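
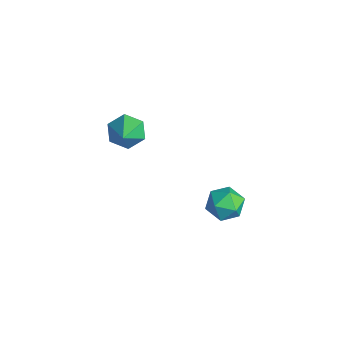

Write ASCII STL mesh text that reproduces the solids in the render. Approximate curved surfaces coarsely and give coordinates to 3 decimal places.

solid 
facet normal -0.722 0.365 -0.588
outer loop
vertex -3.241 -1.772 -3.05
vertex -3.882 -2.526 -2.731
vertex -3.845 -1.623 -2.217
endloop
endfacet
facet normal 0.629 0.704 0.330
outer loop
vertex -3.241 -1.772 -3.05
vertex -3.845 -1.623 -2.217
vertex -2.358 -3.294 -1.489
endloop
endfacet
facet normal -0.722 0.365 -0.588
outer loop
vertex -3.845 -1.623 -2.217
vertex -3.882 -2.526 -2.731
vertex -4.486 -2.377 -1.898
endloop
endfacet
facet normal -0.007 0.394 0.919
outer loop
vertex -3.845 -1.623 -2.217
vertex -4.486 -2.377 -1.898
vertex -2.358 -3.294 -1.489
endloop
endfacet
facet normal -0.722 0.363 -0.589
outer loop
vertex -4.486 -2.377 -1.898
vertex -3.882 -2.526 -2.731
vertex -4.522 -3.281 -2.412
endloop
endfacet
facet normal -0.352 -0.452 0.820
outer loop
vertex -4.486 -2.377 -1.898
vertex -4.522 -3.281 -2.412
vertex -2.358 -3.294 -1.489
endloop
endfacet
facet normal -0.722 0.363 -0.589
outer loop
vertex -4.522 -3.281 -2.412
vertex -3.882 -2.526 -2.731
vertex -3.918 -3.43 -3.245
endloop
endfacet
facet normal -0.062 -0.989 0.132
outer loop
vertex -4.522 -3.281 -2.412
vertex -3.918 -3.43 -3.245
vertex -2.358 -3.294 -1.489
endloop
endfacet
facet normal -0.722 0.364 -0.589
outer loop
vertex -3.918 -3.43 -3.245
vertex -3.882 -2.526 -2.731
vertex -3.277 -2.675 -3.564
endloop
endfacet
facet normal 0.574 -0.680 -0.457
outer loop
vertex -3.918 -3.43 -3.245
vertex -3.277 -2.675 -3.564
vertex -2.358 -3.294 -1.489
endloop
endfacet
facet normal -0.721 0.364 -0.589
outer loop
vertex -3.277 -2.675 -3.564
vertex -3.882 -2.526 -2.731
vertex -3.241 -1.772 -3.05
endloop
endfacet
facet normal 0.919 0.167 -0.357
outer loop
vertex -3.277 -2.675 -3.564
vertex -3.241 -1.772 -3.05
vertex -2.358 -3.294 -1.489
endloop
endfacet
facet normal -0.859 0.474 -0.196
outer loop
vertex 2.395 0.652 -3.665
vertex 1.86 -0.227 -3.447
vertex 2.068 0.465 -2.683
endloop
endfacet
facet normal -0.368 0.928 0.054
outer loop
vertex 2.395 0.652 -3.665
vertex 2.068 0.465 -2.683
vertex 3.03 0.856 -2.852
endloop
endfacet
facet normal 0.197 0.903 -0.381
outer loop
vertex 2.395 0.652 -3.665
vertex 3.03 0.856 -2.852
vertex 3.416 0.406 -3.72
endloop
endfacet
facet normal 0.056 0.434 -0.899
outer loop
vertex 2.395 0.652 -3.665
vertex 3.416 0.406 -3.72
vertex 2.693 -0.263 -4.088
endloop
endfacet
facet normal -0.597 0.168 -0.785
outer loop
vertex 2.395 0.652 -3.665
vertex 2.693 -0.263 -4.088
vertex 1.86 -0.227 -3.447
endloop
endfacet
facet normal -0.161 0.698 0.698
outer loop
vertex 3.03 0.856 -2.852
vertex 2.068 0.465 -2.683
vertex 2.887 0.103 -2.132
endloop
endfacet
facet normal -0.955 -0.037 0.293
outer loop
vertex 2.068 0.465 -2.683
vertex 1.86 -0.227 -3.447
vertex 2.164 -0.566 -2.5
endloop
endfacet
facet normal -0.531 -0.531 -0.660
outer loop
vertex 1.86 -0.227 -3.447
vertex 2.693 -0.263 -4.088
vertex 2.55 -1.016 -3.368
endloop
endfacet
facet normal 0.524 -0.101 -0.846
outer loop
vertex 2.693 -0.263 -4.088
vertex 3.416 0.406 -3.72
vertex 3.512 -0.625 -3.537
endloop
endfacet
facet normal 0.753 0.658 -0.006
outer loop
vertex 3.416 0.406 -3.72
vertex 3.03 0.856 -2.852
vertex 3.72 0.067 -2.773
endloop
endfacet
facet normal -0.056 -0.434 0.899
outer loop
vertex 3.185 -0.812 -2.555
vertex 2.887 0.103 -2.132
vertex 2.164 -0.566 -2.5
endloop
endfacet
facet normal -0.197 -0.903 0.381
outer loop
vertex 3.185 -0.812 -2.555
vertex 2.164 -0.566 -2.5
vertex 2.55 -1.016 -3.368
endloop
endfacet
facet normal 0.368 -0.928 -0.054
outer loop
vertex 3.185 -0.812 -2.555
vertex 2.55 -1.016 -3.368
vertex 3.512 -0.625 -3.537
endloop
endfacet
facet normal 0.859 -0.474 0.196
outer loop
vertex 3.185 -0.812 -2.555
vertex 3.512 -0.625 -3.537
vertex 3.72 0.067 -2.773
endloop
endfacet
facet normal 0.597 -0.168 0.785
outer loop
vertex 3.185 -0.812 -2.555
vertex 3.72 0.067 -2.773
vertex 2.887 0.103 -2.132
endloop
endfacet
facet normal -0.524 0.101 0.846
outer loop
vertex 2.164 -0.566 -2.5
vertex 2.887 0.103 -2.132
vertex 2.068 0.465 -2.683
endloop
endfacet
facet normal -0.753 -0.658 0.006
outer loop
vertex 2.55 -1.016 -3.368
vertex 2.164 -0.566 -2.5
vertex 1.86 -0.227 -3.447
endloop
endfacet
facet normal 0.161 -0.698 -0.698
outer loop
vertex 3.512 -0.625 -3.537
vertex 2.55 -1.016 -3.368
vertex 2.693 -0.263 -4.088
endloop
endfacet
facet normal 0.955 0.037 -0.293
outer loop
vertex 3.72 0.067 -2.773
vertex 3.512 -0.625 -3.537
vertex 3.416 0.406 -3.72
endloop
endfacet
facet normal 0.531 0.531 0.660
outer loop
vertex 2.887 0.103 -2.132
vertex 3.72 0.067 -2.773
vertex 3.03 0.856 -2.852
endloop
endfacet

endsolid


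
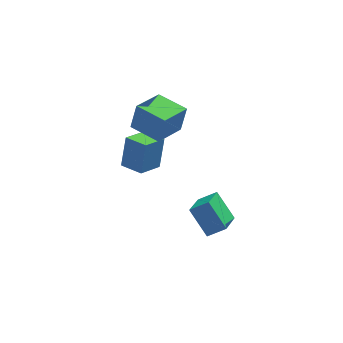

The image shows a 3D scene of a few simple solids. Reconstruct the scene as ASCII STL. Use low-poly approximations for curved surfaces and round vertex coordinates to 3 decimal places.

solid 
facet normal -0.436 0.543 0.718
outer loop
vertex -0.256 -3.49 2.118
vertex 0.677 -3.576 2.75
vertex 0.335 -2.11 1.434
endloop
endfacet
facet normal -0.826 0.076 -0.559
outer loop
vertex 1.103 -3.064 0.17
vertex -0.256 -3.49 2.118
vertex 0.335 -2.11 1.434
endloop
endfacet
facet normal -0.437 0.542 0.718
outer loop
vertex 0.335 -2.11 1.434
vertex 0.677 -3.576 2.75
vertex 1.267 -2.195 2.066
endloop
endfacet
facet normal 0.357 0.837 -0.415
outer loop
vertex 1.267 -2.195 2.066
vertex 1.103 -3.064 0.17
vertex 0.335 -2.11 1.434
endloop
endfacet
facet normal -0.358 -0.837 0.414
outer loop
vertex -0.256 -3.49 2.118
vertex 1.445 -4.53 1.486
vertex 0.677 -3.576 2.75
endloop
endfacet
facet normal -0.825 0.076 -0.559
outer loop
vertex 0.513 -4.445 0.854
vertex -0.256 -3.49 2.118
vertex 1.103 -3.064 0.17
endloop
endfacet
facet normal -0.358 -0.837 0.415
outer loop
vertex 0.513 -4.445 0.854
vertex 1.445 -4.53 1.486
vertex -0.256 -3.49 2.118
endloop
endfacet
facet normal 0.826 -0.076 0.559
outer loop
vertex 0.677 -3.576 2.75
vertex 1.445 -4.53 1.486
vertex 1.267 -2.195 2.066
endloop
endfacet
facet normal 0.358 0.837 -0.414
outer loop
vertex 2.036 -3.15 0.802
vertex 1.103 -3.064 0.17
vertex 1.267 -2.195 2.066
endloop
endfacet
facet normal 0.825 -0.076 0.560
outer loop
vertex 1.267 -2.195 2.066
vertex 1.445 -4.53 1.486
vertex 2.036 -3.15 0.802
endloop
endfacet
facet normal 0.436 -0.542 -0.718
outer loop
vertex 2.036 -3.15 0.802
vertex 0.513 -4.445 0.854
vertex 1.103 -3.064 0.17
endloop
endfacet
facet normal 0.437 -0.543 -0.717
outer loop
vertex 1.445 -4.53 1.486
vertex 0.513 -4.445 0.854
vertex 2.036 -3.15 0.802
endloop
endfacet
facet normal -0.684 -0.636 0.357
outer loop
vertex -1.916 1.644 2.394
vertex -2.867 2.575 2.231
vertex -2.233 1.018 0.672
endloop
endfacet
facet normal 0.709 -0.694 0.122
outer loop
vertex -1.193 1.985 0.129
vertex -1.916 1.644 2.394
vertex -2.233 1.018 0.672
endloop
endfacet
facet normal -0.685 -0.636 0.357
outer loop
vertex -2.233 1.018 0.672
vertex -2.867 2.575 2.231
vertex -3.183 1.949 0.508
endloop
endfacet
facet normal -0.170 -0.337 -0.926
outer loop
vertex -3.183 1.949 0.508
vertex -1.193 1.985 0.129
vertex -2.233 1.018 0.672
endloop
endfacet
facet normal 0.171 0.336 0.926
outer loop
vertex -1.916 1.644 2.394
vertex -1.827 3.542 1.688
vertex -2.867 2.575 2.231
endloop
endfacet
facet normal 0.710 -0.694 0.122
outer loop
vertex -0.877 2.611 1.852
vertex -1.916 1.644 2.394
vertex -1.193 1.985 0.129
endloop
endfacet
facet normal 0.170 0.337 0.926
outer loop
vertex -0.877 2.611 1.852
vertex -1.827 3.542 1.688
vertex -1.916 1.644 2.394
endloop
endfacet
facet normal -0.709 0.694 -0.122
outer loop
vertex -2.867 2.575 2.231
vertex -1.827 3.542 1.688
vertex -3.183 1.949 0.508
endloop
endfacet
facet normal -0.170 -0.336 -0.926
outer loop
vertex -2.144 2.916 -0.034
vertex -1.193 1.985 0.129
vertex -3.183 1.949 0.508
endloop
endfacet
facet normal -0.710 0.694 -0.122
outer loop
vertex -3.183 1.949 0.508
vertex -1.827 3.542 1.688
vertex -2.144 2.916 -0.034
endloop
endfacet
facet normal 0.684 0.636 -0.357
outer loop
vertex -2.144 2.916 -0.034
vertex -0.877 2.611 1.852
vertex -1.193 1.985 0.129
endloop
endfacet
facet normal 0.685 0.636 -0.357
outer loop
vertex -1.827 3.542 1.688
vertex -0.877 2.611 1.852
vertex -2.144 2.916 -0.034
endloop
endfacet
facet normal -0.718 0.692 0.068
outer loop
vertex -2.295 2.531 4.892
vertex -1.024 3.895 4.433
vertex -2.631 2.332 3.371
endloop
endfacet
facet normal -0.662 -0.710 0.239
outer loop
vertex -1.316 1.065 3.247
vertex -2.295 2.531 4.892
vertex -2.631 2.332 3.371
endloop
endfacet
facet normal -0.718 0.692 0.068
outer loop
vertex -2.631 2.332 3.371
vertex -1.024 3.895 4.433
vertex -1.36 3.696 2.912
endloop
endfacet
facet normal -0.214 -0.127 -0.969
outer loop
vertex -1.36 3.696 2.912
vertex -1.316 1.065 3.247
vertex -2.631 2.332 3.371
endloop
endfacet
facet normal 0.214 0.127 0.969
outer loop
vertex -2.295 2.531 4.892
vertex 0.291 2.628 4.309
vertex -1.024 3.895 4.433
endloop
endfacet
facet normal -0.662 -0.710 0.239
outer loop
vertex -0.98 1.264 4.768
vertex -2.295 2.531 4.892
vertex -1.316 1.065 3.247
endloop
endfacet
facet normal 0.214 0.127 0.969
outer loop
vertex -0.98 1.264 4.768
vertex 0.291 2.628 4.309
vertex -2.295 2.531 4.892
endloop
endfacet
facet normal 0.662 0.710 -0.239
outer loop
vertex -1.024 3.895 4.433
vertex 0.291 2.628 4.309
vertex -1.36 3.696 2.912
endloop
endfacet
facet normal -0.214 -0.127 -0.969
outer loop
vertex -0.045 2.429 2.788
vertex -1.316 1.065 3.247
vertex -1.36 3.696 2.912
endloop
endfacet
facet normal 0.662 0.710 -0.239
outer loop
vertex -1.36 3.696 2.912
vertex 0.291 2.628 4.309
vertex -0.045 2.429 2.788
endloop
endfacet
facet normal 0.718 -0.692 -0.068
outer loop
vertex -0.045 2.429 2.788
vertex -0.98 1.264 4.768
vertex -1.316 1.065 3.247
endloop
endfacet
facet normal 0.718 -0.692 -0.068
outer loop
vertex 0.291 2.628 4.309
vertex -0.98 1.264 4.768
vertex -0.045 2.429 2.788
endloop
endfacet

endsolid


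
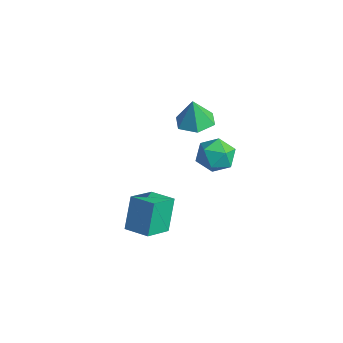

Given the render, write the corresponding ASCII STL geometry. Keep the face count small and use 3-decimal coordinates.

solid 
facet normal 0.068 0.070 -0.995
outer loop
vertex 0.845 1.376 -1.022
vertex -0.04 1.882 -1.047
vertex 0.837 2.393 -0.951
endloop
endfacet
facet normal 0.822 -0.033 0.568
outer loop
vertex 0.845 1.376 -1.022
vertex 0.837 2.393 -0.951
vertex -0.14 1.778 0.427
endloop
endfacet
facet normal 0.068 0.070 -0.995
outer loop
vertex 0.837 2.393 -0.951
vertex -0.04 1.882 -1.047
vertex -0.048 2.899 -0.976
endloop
endfacet
facet normal 0.388 0.708 0.591
outer loop
vertex 0.837 2.393 -0.951
vertex -0.048 2.899 -0.976
vertex -0.14 1.778 0.427
endloop
endfacet
facet normal 0.067 0.070 -0.995
outer loop
vertex -0.048 2.899 -0.976
vertex -0.04 1.882 -1.047
vertex -0.926 2.387 -1.071
endloop
endfacet
facet normal -0.469 0.705 0.532
outer loop
vertex -0.048 2.899 -0.976
vertex -0.926 2.387 -1.071
vertex -0.14 1.778 0.427
endloop
endfacet
facet normal 0.067 0.070 -0.995
outer loop
vertex -0.926 2.387 -1.071
vertex -0.04 1.882 -1.047
vertex -0.917 1.37 -1.142
endloop
endfacet
facet normal -0.891 -0.039 0.452
outer loop
vertex -0.926 2.387 -1.071
vertex -0.917 1.37 -1.142
vertex -0.14 1.778 0.427
endloop
endfacet
facet normal 0.068 0.069 -0.995
outer loop
vertex -0.917 1.37 -1.142
vertex -0.04 1.882 -1.047
vertex -0.032 0.864 -1.117
endloop
endfacet
facet normal -0.457 -0.779 0.429
outer loop
vertex -0.917 1.37 -1.142
vertex -0.032 0.864 -1.117
vertex -0.14 1.778 0.427
endloop
endfacet
facet normal 0.068 0.069 -0.995
outer loop
vertex -0.032 0.864 -1.117
vertex -0.04 1.882 -1.047
vertex 0.845 1.376 -1.022
endloop
endfacet
facet normal 0.400 -0.776 0.487
outer loop
vertex -0.032 0.864 -1.117
vertex 0.845 1.376 -1.022
vertex -0.14 1.778 0.427
endloop
endfacet
facet normal -0.930 -0.337 -0.149
outer loop
vertex 2.83 -3.761 -1.579
vertex 2.441 -2.365 -2.303
vertex 3.341 -4.456 -3.193
endloop
endfacet
facet normal 0.240 -0.862 0.447
outer loop
vertex 4.559 -4.015 -2.997
vertex 2.83 -3.761 -1.579
vertex 3.341 -4.456 -3.193
endloop
endfacet
facet normal -0.930 -0.337 -0.149
outer loop
vertex 3.341 -4.456 -3.193
vertex 2.441 -2.365 -2.303
vertex 2.952 -3.06 -3.917
endloop
endfacet
facet normal 0.279 -0.380 -0.882
outer loop
vertex 2.952 -3.06 -3.917
vertex 4.559 -4.015 -2.997
vertex 3.341 -4.456 -3.193
endloop
endfacet
facet normal -0.279 0.380 0.882
outer loop
vertex 2.83 -3.761 -1.579
vertex 3.659 -1.924 -2.107
vertex 2.441 -2.365 -2.303
endloop
endfacet
facet normal 0.240 -0.862 0.447
outer loop
vertex 4.048 -3.32 -1.383
vertex 2.83 -3.761 -1.579
vertex 4.559 -4.015 -2.997
endloop
endfacet
facet normal -0.279 0.380 0.882
outer loop
vertex 4.048 -3.32 -1.383
vertex 3.659 -1.924 -2.107
vertex 2.83 -3.761 -1.579
endloop
endfacet
facet normal -0.240 0.862 -0.447
outer loop
vertex 2.441 -2.365 -2.303
vertex 3.659 -1.924 -2.107
vertex 2.952 -3.06 -3.917
endloop
endfacet
facet normal 0.279 -0.380 -0.882
outer loop
vertex 4.17 -2.619 -3.721
vertex 4.559 -4.015 -2.997
vertex 2.952 -3.06 -3.917
endloop
endfacet
facet normal -0.240 0.862 -0.447
outer loop
vertex 2.952 -3.06 -3.917
vertex 3.659 -1.924 -2.107
vertex 4.17 -2.619 -3.721
endloop
endfacet
facet normal 0.930 0.337 0.149
outer loop
vertex 4.17 -2.619 -3.721
vertex 4.048 -3.32 -1.383
vertex 4.559 -4.015 -2.997
endloop
endfacet
facet normal 0.930 0.337 0.149
outer loop
vertex 3.659 -1.924 -2.107
vertex 4.048 -3.32 -1.383
vertex 4.17 -2.619 -3.721
endloop
endfacet
facet normal 0.362 0.544 0.757
outer loop
vertex 1.222 3.358 -3.045
vertex 0.637 2.785 -2.353
vertex 1.632 2.471 -2.603
endloop
endfacet
facet normal 0.837 0.499 0.225
outer loop
vertex 1.222 3.358 -3.045
vertex 1.632 2.471 -2.603
vertex 1.791 2.674 -3.644
endloop
endfacet
facet normal 0.534 0.763 -0.364
outer loop
vertex 1.222 3.358 -3.045
vertex 1.791 2.674 -3.644
vertex 0.895 3.113 -4.037
endloop
endfacet
facet normal -0.128 0.972 -0.198
outer loop
vertex 1.222 3.358 -3.045
vertex 0.895 3.113 -4.037
vertex 0.182 3.182 -3.239
endloop
endfacet
facet normal -0.234 0.837 0.495
outer loop
vertex 1.222 3.358 -3.045
vertex 0.182 3.182 -3.239
vertex 0.637 2.785 -2.353
endloop
endfacet
facet normal 0.975 -0.192 0.111
outer loop
vertex 1.791 2.674 -3.644
vertex 1.632 2.471 -2.603
vertex 1.558 1.678 -3.321
endloop
endfacet
facet normal 0.207 -0.118 0.971
outer loop
vertex 1.632 2.471 -2.603
vertex 0.637 2.785 -2.353
vertex 0.845 1.747 -2.523
endloop
endfacet
facet normal -0.757 0.355 0.548
outer loop
vertex 0.637 2.785 -2.353
vertex 0.182 3.182 -3.239
vertex -0.051 2.186 -2.916
endloop
endfacet
facet normal -0.586 0.573 -0.573
outer loop
vertex 0.182 3.182 -3.239
vertex 0.895 3.113 -4.037
vertex 0.108 2.389 -3.957
endloop
endfacet
facet normal 0.485 0.235 -0.842
outer loop
vertex 0.895 3.113 -4.037
vertex 1.791 2.674 -3.644
vertex 1.103 2.075 -4.207
endloop
endfacet
facet normal 0.128 -0.972 0.198
outer loop
vertex 0.518 1.502 -3.515
vertex 1.558 1.678 -3.321
vertex 0.845 1.747 -2.523
endloop
endfacet
facet normal -0.534 -0.763 0.364
outer loop
vertex 0.518 1.502 -3.515
vertex 0.845 1.747 -2.523
vertex -0.051 2.186 -2.916
endloop
endfacet
facet normal -0.837 -0.499 -0.225
outer loop
vertex 0.518 1.502 -3.515
vertex -0.051 2.186 -2.916
vertex 0.108 2.389 -3.957
endloop
endfacet
facet normal -0.362 -0.544 -0.757
outer loop
vertex 0.518 1.502 -3.515
vertex 0.108 2.389 -3.957
vertex 1.103 2.075 -4.207
endloop
endfacet
facet normal 0.234 -0.837 -0.495
outer loop
vertex 0.518 1.502 -3.515
vertex 1.103 2.075 -4.207
vertex 1.558 1.678 -3.321
endloop
endfacet
facet normal 0.586 -0.573 0.573
outer loop
vertex 0.845 1.747 -2.523
vertex 1.558 1.678 -3.321
vertex 1.632 2.471 -2.603
endloop
endfacet
facet normal -0.485 -0.235 0.842
outer loop
vertex -0.051 2.186 -2.916
vertex 0.845 1.747 -2.523
vertex 0.637 2.785 -2.353
endloop
endfacet
facet normal -0.975 0.192 -0.111
outer loop
vertex 0.108 2.389 -3.957
vertex -0.051 2.186 -2.916
vertex 0.182 3.182 -3.239
endloop
endfacet
facet normal -0.207 0.118 -0.971
outer loop
vertex 1.103 2.075 -4.207
vertex 0.108 2.389 -3.957
vertex 0.895 3.113 -4.037
endloop
endfacet
facet normal 0.757 -0.355 -0.548
outer loop
vertex 1.558 1.678 -3.321
vertex 1.103 2.075 -4.207
vertex 1.791 2.674 -3.644
endloop
endfacet

endsolid


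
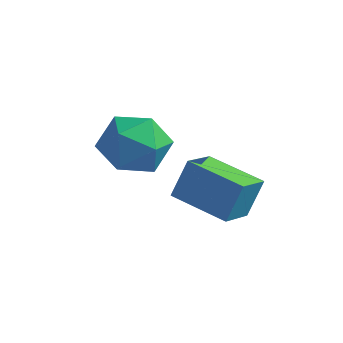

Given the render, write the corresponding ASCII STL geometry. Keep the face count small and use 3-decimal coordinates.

solid 
facet normal -0.984 0.077 0.158
outer loop
vertex 1.902 -1.215 2.322
vertex 1.912 -0.022 1.806
vertex 1.667 -1.736 1.11
endloop
endfacet
facet normal -0.007 -0.918 0.396
outer loop
vertex 3.508 -1.878 0.814
vertex 1.902 -1.215 2.322
vertex 1.667 -1.736 1.11
endloop
endfacet
facet normal -0.984 0.077 0.158
outer loop
vertex 1.667 -1.736 1.11
vertex 1.912 -0.022 1.806
vertex 1.677 -0.543 0.595
endloop
endfacet
facet normal -0.175 -0.389 -0.904
outer loop
vertex 1.677 -0.543 0.595
vertex 3.508 -1.878 0.814
vertex 1.667 -1.736 1.11
endloop
endfacet
facet normal 0.175 0.390 0.904
outer loop
vertex 1.902 -1.215 2.322
vertex 3.753 -0.164 1.51
vertex 1.912 -0.022 1.806
endloop
endfacet
facet normal -0.007 -0.918 0.396
outer loop
vertex 3.743 -1.357 2.025
vertex 1.902 -1.215 2.322
vertex 3.508 -1.878 0.814
endloop
endfacet
facet normal 0.176 0.389 0.904
outer loop
vertex 3.743 -1.357 2.025
vertex 3.753 -0.164 1.51
vertex 1.902 -1.215 2.322
endloop
endfacet
facet normal 0.007 0.918 -0.396
outer loop
vertex 1.912 -0.022 1.806
vertex 3.753 -0.164 1.51
vertex 1.677 -0.543 0.595
endloop
endfacet
facet normal -0.176 -0.390 -0.904
outer loop
vertex 3.518 -0.685 0.298
vertex 3.508 -1.878 0.814
vertex 1.677 -0.543 0.595
endloop
endfacet
facet normal 0.007 0.918 -0.396
outer loop
vertex 1.677 -0.543 0.595
vertex 3.753 -0.164 1.51
vertex 3.518 -0.685 0.298
endloop
endfacet
facet normal 0.984 -0.077 -0.158
outer loop
vertex 3.518 -0.685 0.298
vertex 3.743 -1.357 2.025
vertex 3.508 -1.878 0.814
endloop
endfacet
facet normal 0.984 -0.076 -0.158
outer loop
vertex 3.753 -0.164 1.51
vertex 3.743 -1.357 2.025
vertex 3.518 -0.685 0.298
endloop
endfacet
facet normal -0.733 0.632 0.254
outer loop
vertex -0.944 -0.587 1.883
vertex -0.749 -0.819 3.022
vertex -0.173 0.062 2.493
endloop
endfacet
facet normal -0.421 0.834 -0.355
outer loop
vertex -0.944 -0.587 1.883
vertex -0.173 0.062 2.493
vertex 0.082 -0.277 1.395
endloop
endfacet
facet normal -0.482 0.299 -0.823
outer loop
vertex -0.944 -0.587 1.883
vertex 0.082 -0.277 1.395
vertex -0.337 -1.367 1.244
endloop
endfacet
facet normal -0.832 -0.235 -0.503
outer loop
vertex -0.944 -0.587 1.883
vertex -0.337 -1.367 1.244
vertex -0.851 -1.702 2.249
endloop
endfacet
facet normal -0.986 -0.029 0.163
outer loop
vertex -0.944 -0.587 1.883
vertex -0.851 -1.702 2.249
vertex -0.749 -0.819 3.022
endloop
endfacet
facet normal 0.273 0.935 -0.225
outer loop
vertex 0.082 -0.277 1.395
vertex -0.173 0.062 2.493
vertex 0.911 -0.318 2.231
endloop
endfacet
facet normal -0.230 0.607 0.761
outer loop
vertex -0.173 0.062 2.493
vertex -0.749 -0.819 3.022
vertex 0.397 -0.653 3.236
endloop
endfacet
facet normal -0.641 -0.462 0.613
outer loop
vertex -0.749 -0.819 3.022
vertex -0.851 -1.702 2.249
vertex -0.022 -1.743 3.085
endloop
endfacet
facet normal -0.391 -0.795 -0.465
outer loop
vertex -0.851 -1.702 2.249
vertex -0.337 -1.367 1.244
vertex 0.233 -2.082 1.987
endloop
endfacet
facet normal 0.173 0.069 -0.982
outer loop
vertex -0.337 -1.367 1.244
vertex 0.082 -0.277 1.395
vertex 0.809 -1.201 1.458
endloop
endfacet
facet normal 0.832 0.235 0.503
outer loop
vertex 1.004 -1.433 2.597
vertex 0.911 -0.318 2.231
vertex 0.397 -0.653 3.236
endloop
endfacet
facet normal 0.482 -0.299 0.823
outer loop
vertex 1.004 -1.433 2.597
vertex 0.397 -0.653 3.236
vertex -0.022 -1.743 3.085
endloop
endfacet
facet normal 0.421 -0.834 0.355
outer loop
vertex 1.004 -1.433 2.597
vertex -0.022 -1.743 3.085
vertex 0.233 -2.082 1.987
endloop
endfacet
facet normal 0.733 -0.632 -0.254
outer loop
vertex 1.004 -1.433 2.597
vertex 0.233 -2.082 1.987
vertex 0.809 -1.201 1.458
endloop
endfacet
facet normal 0.986 0.029 -0.163
outer loop
vertex 1.004 -1.433 2.597
vertex 0.809 -1.201 1.458
vertex 0.911 -0.318 2.231
endloop
endfacet
facet normal 0.391 0.795 0.465
outer loop
vertex 0.397 -0.653 3.236
vertex 0.911 -0.318 2.231
vertex -0.173 0.062 2.493
endloop
endfacet
facet normal -0.173 -0.069 0.982
outer loop
vertex -0.022 -1.743 3.085
vertex 0.397 -0.653 3.236
vertex -0.749 -0.819 3.022
endloop
endfacet
facet normal -0.273 -0.935 0.225
outer loop
vertex 0.233 -2.082 1.987
vertex -0.022 -1.743 3.085
vertex -0.851 -1.702 2.249
endloop
endfacet
facet normal 0.230 -0.607 -0.761
outer loop
vertex 0.809 -1.201 1.458
vertex 0.233 -2.082 1.987
vertex -0.337 -1.367 1.244
endloop
endfacet
facet normal 0.641 0.462 -0.613
outer loop
vertex 0.911 -0.318 2.231
vertex 0.809 -1.201 1.458
vertex 0.082 -0.277 1.395
endloop
endfacet

endsolid


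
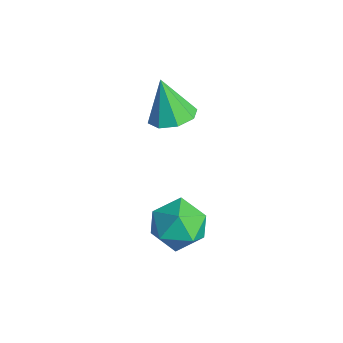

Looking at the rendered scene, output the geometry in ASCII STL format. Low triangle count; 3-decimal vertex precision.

solid 
facet normal 0.081 0.414 0.907
outer loop
vertex 2.069 2.817 -2.251
vertex 1.004 2.318 -1.928
vertex 2.043 1.708 -1.743
endloop
endfacet
facet normal 0.725 0.273 0.632
outer loop
vertex 2.069 2.817 -2.251
vertex 2.043 1.708 -1.743
vertex 2.783 1.93 -2.687
endloop
endfacet
facet normal 0.782 0.623 0.013
outer loop
vertex 2.069 2.817 -2.251
vertex 2.783 1.93 -2.687
vertex 2.201 2.677 -3.455
endloop
endfacet
facet normal 0.173 0.980 -0.095
outer loop
vertex 2.069 2.817 -2.251
vertex 2.201 2.677 -3.455
vertex 1.101 2.917 -2.986
endloop
endfacet
facet normal -0.260 0.850 0.458
outer loop
vertex 2.069 2.817 -2.251
vertex 1.101 2.917 -2.986
vertex 1.004 2.318 -1.928
endloop
endfacet
facet normal 0.758 -0.427 0.494
outer loop
vertex 2.783 1.93 -2.687
vertex 2.043 1.708 -1.743
vertex 2.159 0.883 -2.634
endloop
endfacet
facet normal -0.284 -0.199 0.938
outer loop
vertex 2.043 1.708 -1.743
vertex 1.004 2.318 -1.928
vertex 1.059 1.123 -2.165
endloop
endfacet
facet normal -0.835 0.508 0.211
outer loop
vertex 1.004 2.318 -1.928
vertex 1.101 2.917 -2.986
vertex 0.477 1.87 -2.933
endloop
endfacet
facet normal -0.134 0.718 -0.683
outer loop
vertex 1.101 2.917 -2.986
vertex 2.201 2.677 -3.455
vertex 1.217 2.092 -3.877
endloop
endfacet
facet normal 0.850 0.140 -0.508
outer loop
vertex 2.201 2.677 -3.455
vertex 2.783 1.93 -2.687
vertex 2.256 1.482 -3.692
endloop
endfacet
facet normal -0.173 -0.980 0.095
outer loop
vertex 1.191 0.983 -3.369
vertex 2.159 0.883 -2.634
vertex 1.059 1.123 -2.165
endloop
endfacet
facet normal -0.782 -0.623 -0.013
outer loop
vertex 1.191 0.983 -3.369
vertex 1.059 1.123 -2.165
vertex 0.477 1.87 -2.933
endloop
endfacet
facet normal -0.725 -0.273 -0.632
outer loop
vertex 1.191 0.983 -3.369
vertex 0.477 1.87 -2.933
vertex 1.217 2.092 -3.877
endloop
endfacet
facet normal -0.081 -0.414 -0.907
outer loop
vertex 1.191 0.983 -3.369
vertex 1.217 2.092 -3.877
vertex 2.256 1.482 -3.692
endloop
endfacet
facet normal 0.260 -0.850 -0.458
outer loop
vertex 1.191 0.983 -3.369
vertex 2.256 1.482 -3.692
vertex 2.159 0.883 -2.634
endloop
endfacet
facet normal 0.134 -0.718 0.683
outer loop
vertex 1.059 1.123 -2.165
vertex 2.159 0.883 -2.634
vertex 2.043 1.708 -1.743
endloop
endfacet
facet normal -0.850 -0.140 0.508
outer loop
vertex 0.477 1.87 -2.933
vertex 1.059 1.123 -2.165
vertex 1.004 2.318 -1.928
endloop
endfacet
facet normal -0.758 0.427 -0.494
outer loop
vertex 1.217 2.092 -3.877
vertex 0.477 1.87 -2.933
vertex 1.101 2.917 -2.986
endloop
endfacet
facet normal 0.284 0.199 -0.938
outer loop
vertex 2.256 1.482 -3.692
vertex 1.217 2.092 -3.877
vertex 2.201 2.677 -3.455
endloop
endfacet
facet normal 0.835 -0.508 -0.211
outer loop
vertex 2.159 0.883 -2.634
vertex 2.256 1.482 -3.692
vertex 2.783 1.93 -2.687
endloop
endfacet
facet normal 0.349 0.094 -0.932
outer loop
vertex -0.467 2.906 0.862
vertex -1.36 3.118 0.549
vertex -0.609 3.634 0.882
endloop
endfacet
facet normal 0.679 0.113 0.725
outer loop
vertex -0.467 2.906 0.862
vertex -0.609 3.634 0.882
vertex -2.02 2.942 2.311
endloop
endfacet
facet normal 0.349 0.094 -0.932
outer loop
vertex -0.609 3.634 0.882
vertex -1.36 3.118 0.549
vertex -1.191 4.06 0.707
endloop
endfacet
facet normal 0.314 0.695 0.647
outer loop
vertex -0.609 3.634 0.882
vertex -1.191 4.06 0.707
vertex -2.02 2.942 2.311
endloop
endfacet
facet normal 0.350 0.094 -0.932
outer loop
vertex -1.191 4.06 0.707
vertex -1.36 3.118 0.549
vertex -1.872 3.935 0.439
endloop
endfacet
facet normal -0.322 0.847 0.424
outer loop
vertex -1.191 4.06 0.707
vertex -1.872 3.935 0.439
vertex -2.02 2.942 2.311
endloop
endfacet
facet normal 0.349 0.093 -0.932
outer loop
vertex -1.872 3.935 0.439
vertex -1.36 3.118 0.549
vertex -2.253 3.331 0.236
endloop
endfacet
facet normal -0.858 0.479 0.186
outer loop
vertex -1.872 3.935 0.439
vertex -2.253 3.331 0.236
vertex -2.02 2.942 2.311
endloop
endfacet
facet normal 0.349 0.094 -0.932
outer loop
vertex -2.253 3.331 0.236
vertex -1.36 3.118 0.549
vertex -2.111 2.603 0.216
endloop
endfacet
facet normal -0.978 -0.193 0.074
outer loop
vertex -2.253 3.331 0.236
vertex -2.111 2.603 0.216
vertex -2.02 2.942 2.311
endloop
endfacet
facet normal 0.349 0.094 -0.932
outer loop
vertex -2.111 2.603 0.216
vertex -1.36 3.118 0.549
vertex -1.529 2.177 0.391
endloop
endfacet
facet normal -0.613 -0.775 0.152
outer loop
vertex -2.111 2.603 0.216
vertex -1.529 2.177 0.391
vertex -2.02 2.942 2.311
endloop
endfacet
facet normal 0.350 0.094 -0.932
outer loop
vertex -1.529 2.177 0.391
vertex -1.36 3.118 0.549
vertex -0.848 2.302 0.659
endloop
endfacet
facet normal 0.023 -0.927 0.375
outer loop
vertex -1.529 2.177 0.391
vertex -0.848 2.302 0.659
vertex -2.02 2.942 2.311
endloop
endfacet
facet normal 0.349 0.093 -0.932
outer loop
vertex -0.848 2.302 0.659
vertex -1.36 3.118 0.549
vertex -0.467 2.906 0.862
endloop
endfacet
facet normal 0.559 -0.559 0.613
outer loop
vertex -0.848 2.302 0.659
vertex -0.467 2.906 0.862
vertex -2.02 2.942 2.311
endloop
endfacet

endsolid


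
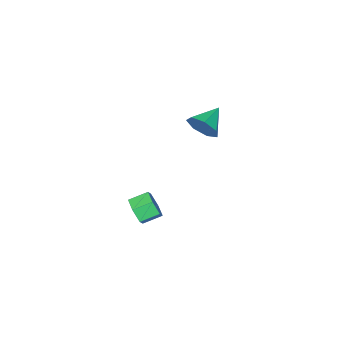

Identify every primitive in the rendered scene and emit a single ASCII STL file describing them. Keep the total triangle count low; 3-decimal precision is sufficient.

solid 
facet normal 0.911 0.158 -0.381
outer loop
vertex 0.403 1.741 3.827
vertex 0.135 1.314 3.01
vertex 0.074 2.242 3.248
endloop
endfacet
facet normal -0.334 0.610 0.718
outer loop
vertex 0.403 1.741 3.827
vertex 0.074 2.242 3.248
vertex -1.295 1.066 3.61
endloop
endfacet
facet normal 0.911 0.158 -0.381
outer loop
vertex 0.074 2.242 3.248
vertex 0.135 1.314 3.01
vertex -0.209 2.043 2.49
endloop
endfacet
facet normal -0.645 0.763 0.040
outer loop
vertex 0.074 2.242 3.248
vertex -0.209 2.043 2.49
vertex -1.295 1.066 3.61
endloop
endfacet
facet normal 0.911 0.158 -0.382
outer loop
vertex -0.209 2.043 2.49
vertex 0.135 1.314 3.01
vertex -0.233 1.295 2.124
endloop
endfacet
facet normal -0.800 0.284 -0.528
outer loop
vertex -0.209 2.043 2.49
vertex -0.233 1.295 2.124
vertex -1.295 1.066 3.61
endloop
endfacet
facet normal 0.911 0.157 -0.382
outer loop
vertex -0.233 1.295 2.124
vertex 0.135 1.314 3.01
vertex 0.02 0.561 2.426
endloop
endfacet
facet normal -0.684 -0.467 -0.561
outer loop
vertex -0.233 1.295 2.124
vertex 0.02 0.561 2.426
vertex -1.295 1.066 3.61
endloop
endfacet
facet normal 0.911 0.157 -0.382
outer loop
vertex 0.02 0.561 2.426
vertex 0.135 1.314 3.01
vertex 0.36 0.394 3.168
endloop
endfacet
facet normal -0.383 -0.923 -0.032
outer loop
vertex 0.02 0.561 2.426
vertex 0.36 0.394 3.168
vertex -1.295 1.066 3.61
endloop
endfacet
facet normal 0.911 0.157 -0.381
outer loop
vertex 0.36 0.394 3.168
vertex 0.135 1.314 3.01
vertex 0.53 0.919 3.791
endloop
endfacet
facet normal -0.125 -0.742 0.659
outer loop
vertex 0.36 0.394 3.168
vertex 0.53 0.919 3.791
vertex -1.295 1.066 3.61
endloop
endfacet
facet normal 0.911 0.157 -0.381
outer loop
vertex 0.53 0.919 3.791
vertex 0.135 1.314 3.01
vertex 0.403 1.741 3.827
endloop
endfacet
facet normal -0.103 -0.059 0.993
outer loop
vertex 0.53 0.919 3.791
vertex 0.403 1.741 3.827
vertex -1.295 1.066 3.61
endloop
endfacet
facet normal 0.799 -0.467 -0.378
outer loop
vertex 2.923 -0.902 -3.332
vertex 2.436 -1.206 -3.986
vertex 2.844 -0.442 -4.066
endloop
endfacet
facet normal 0.594 0.709 0.380
outer loop
vertex 2.923 -0.902 -3.332
vertex 2.844 -0.442 -4.066
vertex 2.012 -0.37 -2.901
endloop
endfacet
facet normal 0.594 0.709 0.380
outer loop
vertex 2.012 -0.37 -2.901
vertex 2.844 -0.442 -4.066
vertex 1.933 0.09 -3.635
endloop
endfacet
facet normal -0.799 0.468 0.379
outer loop
vertex 2.012 -0.37 -2.901
vertex 1.933 0.09 -3.635
vertex 1.524 -0.674 -3.554
endloop
endfacet
facet normal 0.799 -0.467 -0.378
outer loop
vertex 2.844 -0.442 -4.066
vertex 2.436 -1.206 -3.986
vertex 2.357 -0.746 -4.72
endloop
endfacet
facet normal 0.219 0.812 -0.541
outer loop
vertex 2.844 -0.442 -4.066
vertex 2.357 -0.746 -4.72
vertex 1.933 0.09 -3.635
endloop
endfacet
facet normal 0.218 0.812 -0.541
outer loop
vertex 1.933 0.09 -3.635
vertex 2.357 -0.746 -4.72
vertex 1.445 -0.214 -4.288
endloop
endfacet
facet normal -0.799 0.468 0.379
outer loop
vertex 1.933 0.09 -3.635
vertex 1.445 -0.214 -4.288
vertex 1.524 -0.674 -3.554
endloop
endfacet
facet normal 0.799 -0.468 -0.379
outer loop
vertex 2.357 -0.746 -4.72
vertex 2.436 -1.206 -3.986
vertex 1.948 -1.51 -4.639
endloop
endfacet
facet normal -0.376 0.104 -0.921
outer loop
vertex 2.357 -0.746 -4.72
vertex 1.948 -1.51 -4.639
vertex 1.445 -0.214 -4.288
endloop
endfacet
facet normal -0.375 0.104 -0.921
outer loop
vertex 1.445 -0.214 -4.288
vertex 1.948 -1.51 -4.639
vertex 1.037 -0.978 -4.208
endloop
endfacet
facet normal -0.799 0.467 0.378
outer loop
vertex 1.445 -0.214 -4.288
vertex 1.037 -0.978 -4.208
vertex 1.524 -0.674 -3.554
endloop
endfacet
facet normal 0.799 -0.468 -0.379
outer loop
vertex 1.948 -1.51 -4.639
vertex 2.436 -1.206 -3.986
vertex 2.027 -1.97 -3.905
endloop
endfacet
facet normal -0.594 -0.709 -0.380
outer loop
vertex 1.948 -1.51 -4.639
vertex 2.027 -1.97 -3.905
vertex 1.037 -0.978 -4.208
endloop
endfacet
facet normal -0.594 -0.709 -0.380
outer loop
vertex 1.037 -0.978 -4.208
vertex 2.027 -1.97 -3.905
vertex 1.116 -1.438 -3.474
endloop
endfacet
facet normal -0.799 0.467 0.378
outer loop
vertex 1.037 -0.978 -4.208
vertex 1.116 -1.438 -3.474
vertex 1.524 -0.674 -3.554
endloop
endfacet
facet normal 0.799 -0.468 -0.379
outer loop
vertex 2.027 -1.97 -3.905
vertex 2.436 -1.206 -3.986
vertex 2.515 -1.666 -3.252
endloop
endfacet
facet normal -0.218 -0.812 0.541
outer loop
vertex 2.027 -1.97 -3.905
vertex 2.515 -1.666 -3.252
vertex 1.116 -1.438 -3.474
endloop
endfacet
facet normal -0.218 -0.813 0.540
outer loop
vertex 1.116 -1.438 -3.474
vertex 2.515 -1.666 -3.252
vertex 1.603 -1.134 -2.82
endloop
endfacet
facet normal -0.799 0.467 0.378
outer loop
vertex 1.116 -1.438 -3.474
vertex 1.603 -1.134 -2.82
vertex 1.524 -0.674 -3.554
endloop
endfacet
facet normal 0.799 -0.467 -0.378
outer loop
vertex 2.515 -1.666 -3.252
vertex 2.436 -1.206 -3.986
vertex 2.923 -0.902 -3.332
endloop
endfacet
facet normal 0.376 -0.104 0.921
outer loop
vertex 2.515 -1.666 -3.252
vertex 2.923 -0.902 -3.332
vertex 1.603 -1.134 -2.82
endloop
endfacet
facet normal 0.375 -0.103 0.921
outer loop
vertex 1.603 -1.134 -2.82
vertex 2.923 -0.902 -3.332
vertex 2.012 -0.37 -2.901
endloop
endfacet
facet normal -0.799 0.468 0.379
outer loop
vertex 1.603 -1.134 -2.82
vertex 2.012 -0.37 -2.901
vertex 1.524 -0.674 -3.554
endloop
endfacet

endsolid


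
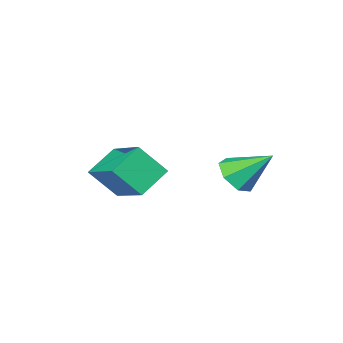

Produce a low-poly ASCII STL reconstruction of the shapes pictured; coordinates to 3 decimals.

solid 
facet normal 0.407 -0.635 -0.657
outer loop
vertex -0.084 2.583 1.789
vertex -0.527 2.857 1.25
vertex 0.158 3.085 1.454
endloop
endfacet
facet normal 0.592 0.230 0.772
outer loop
vertex -0.084 2.583 1.789
vertex 0.158 3.085 1.454
vertex -1.133 3.803 2.23
endloop
endfacet
facet normal 0.407 -0.634 -0.658
outer loop
vertex 0.158 3.085 1.454
vertex -0.527 2.857 1.25
vertex -0.117 3.416 0.965
endloop
endfacet
facet normal 0.570 0.793 0.216
outer loop
vertex 0.158 3.085 1.454
vertex -0.117 3.416 0.965
vertex -1.133 3.803 2.23
endloop
endfacet
facet normal 0.407 -0.634 -0.658
outer loop
vertex -0.117 3.416 0.965
vertex -0.527 2.857 1.25
vertex -0.7 3.326 0.691
endloop
endfacet
facet normal -0.007 0.955 -0.298
outer loop
vertex -0.117 3.416 0.965
vertex -0.7 3.326 0.691
vertex -1.133 3.803 2.23
endloop
endfacet
facet normal 0.407 -0.634 -0.658
outer loop
vertex -0.7 3.326 0.691
vertex -0.527 2.857 1.25
vertex -1.153 2.883 0.838
endloop
endfacet
facet normal -0.706 0.595 -0.383
outer loop
vertex -0.7 3.326 0.691
vertex -1.153 2.883 0.838
vertex -1.133 3.803 2.23
endloop
endfacet
facet normal 0.406 -0.635 -0.657
outer loop
vertex -1.153 2.883 0.838
vertex -0.527 2.857 1.25
vertex -1.135 2.42 1.296
endloop
endfacet
facet normal -1.000 -0.015 0.024
outer loop
vertex -1.153 2.883 0.838
vertex -1.135 2.42 1.296
vertex -1.133 3.803 2.23
endloop
endfacet
facet normal 0.407 -0.635 -0.657
outer loop
vertex -1.135 2.42 1.296
vertex -0.527 2.857 1.25
vertex -0.659 2.287 1.719
endloop
endfacet
facet normal -0.666 -0.417 0.619
outer loop
vertex -1.135 2.42 1.296
vertex -0.659 2.287 1.719
vertex -1.133 3.803 2.23
endloop
endfacet
facet normal 0.407 -0.635 -0.657
outer loop
vertex -0.659 2.287 1.719
vertex -0.527 2.857 1.25
vertex -0.084 2.583 1.789
endloop
endfacet
facet normal 0.042 -0.307 0.951
outer loop
vertex -0.659 2.287 1.719
vertex -0.084 2.583 1.789
vertex -1.133 3.803 2.23
endloop
endfacet
facet normal -0.484 0.455 -0.748
outer loop
vertex 2.1 2.876 2.262
vertex 3.127 2.956 1.646
vertex 1.778 1.322 1.525
endloop
endfacet
facet normal -0.855 -0.066 0.514
outer loop
vertex 2.393 0.744 2.474
vertex 2.1 2.876 2.262
vertex 1.778 1.322 1.525
endloop
endfacet
facet normal -0.484 0.455 -0.748
outer loop
vertex 1.778 1.322 1.525
vertex 3.127 2.956 1.646
vertex 2.805 1.402 0.909
endloop
endfacet
facet normal -0.184 -0.888 -0.422
outer loop
vertex 2.805 1.402 0.909
vertex 2.393 0.744 2.474
vertex 1.778 1.322 1.525
endloop
endfacet
facet normal 0.184 0.888 0.422
outer loop
vertex 2.1 2.876 2.262
vertex 3.742 2.378 2.595
vertex 3.127 2.956 1.646
endloop
endfacet
facet normal -0.855 -0.066 0.514
outer loop
vertex 2.715 2.298 3.211
vertex 2.1 2.876 2.262
vertex 2.393 0.744 2.474
endloop
endfacet
facet normal 0.184 0.888 0.422
outer loop
vertex 2.715 2.298 3.211
vertex 3.742 2.378 2.595
vertex 2.1 2.876 2.262
endloop
endfacet
facet normal 0.855 0.066 -0.514
outer loop
vertex 3.127 2.956 1.646
vertex 3.742 2.378 2.595
vertex 2.805 1.402 0.909
endloop
endfacet
facet normal -0.184 -0.888 -0.422
outer loop
vertex 3.42 0.824 1.858
vertex 2.393 0.744 2.474
vertex 2.805 1.402 0.909
endloop
endfacet
facet normal 0.855 0.066 -0.514
outer loop
vertex 2.805 1.402 0.909
vertex 3.742 2.378 2.595
vertex 3.42 0.824 1.858
endloop
endfacet
facet normal 0.484 -0.455 0.748
outer loop
vertex 3.42 0.824 1.858
vertex 2.715 2.298 3.211
vertex 2.393 0.744 2.474
endloop
endfacet
facet normal 0.484 -0.455 0.748
outer loop
vertex 3.742 2.378 2.595
vertex 2.715 2.298 3.211
vertex 3.42 0.824 1.858
endloop
endfacet

endsolid


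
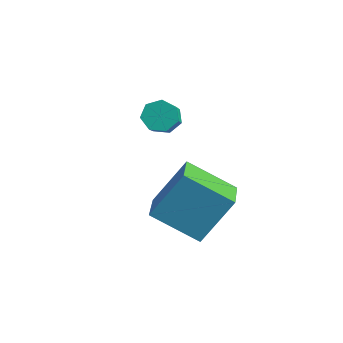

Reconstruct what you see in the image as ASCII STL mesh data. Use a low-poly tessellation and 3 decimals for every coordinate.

solid 
facet normal -0.667 0.694 -0.272
outer loop
vertex -0.847 -0.037 -4.061
vertex -0.421 0.978 -2.512
vertex 0.468 0.855 -5.008
endloop
endfacet
facet normal -0.225 -0.534 -0.815
outer loop
vertex 1.401 -0.118 -4.628
vertex -0.847 -0.037 -4.061
vertex 0.468 0.855 -5.008
endloop
endfacet
facet normal -0.666 0.695 -0.272
outer loop
vertex 0.468 0.855 -5.008
vertex -0.421 0.978 -2.512
vertex 0.895 1.87 -3.459
endloop
endfacet
facet normal 0.711 0.482 -0.512
outer loop
vertex 0.895 1.87 -3.459
vertex 1.401 -0.118 -4.628
vertex 0.468 0.855 -5.008
endloop
endfacet
facet normal -0.711 -0.482 0.512
outer loop
vertex -0.847 -0.037 -4.061
vertex 0.512 0.005 -2.132
vertex -0.421 0.978 -2.512
endloop
endfacet
facet normal -0.225 -0.534 -0.815
outer loop
vertex 0.085 -1.01 -3.681
vertex -0.847 -0.037 -4.061
vertex 1.401 -0.118 -4.628
endloop
endfacet
facet normal -0.711 -0.482 0.512
outer loop
vertex 0.085 -1.01 -3.681
vertex 0.512 0.005 -2.132
vertex -0.847 -0.037 -4.061
endloop
endfacet
facet normal 0.225 0.534 0.815
outer loop
vertex -0.421 0.978 -2.512
vertex 0.512 0.005 -2.132
vertex 0.895 1.87 -3.459
endloop
endfacet
facet normal 0.712 0.482 -0.511
outer loop
vertex 1.827 0.897 -3.079
vertex 1.401 -0.118 -4.628
vertex 0.895 1.87 -3.459
endloop
endfacet
facet normal 0.225 0.534 0.815
outer loop
vertex 0.895 1.87 -3.459
vertex 0.512 0.005 -2.132
vertex 1.827 0.897 -3.079
endloop
endfacet
facet normal 0.666 -0.694 0.272
outer loop
vertex 1.827 0.897 -3.079
vertex 0.085 -1.01 -3.681
vertex 1.401 -0.118 -4.628
endloop
endfacet
facet normal 0.666 -0.694 0.271
outer loop
vertex 0.512 0.005 -2.132
vertex 0.085 -1.01 -3.681
vertex 1.827 0.897 -3.079
endloop
endfacet
facet normal -0.550 0.565 -0.615
outer loop
vertex -1.524 1.768 -1.702
vertex -2.01 1.445 -1.564
vertex -1.801 1.94 -1.296
endloop
endfacet
facet normal 0.644 0.756 0.119
outer loop
vertex -1.524 1.768 -1.702
vertex -1.801 1.94 -1.296
vertex -0.463 0.678 -0.514
endloop
endfacet
facet normal 0.643 0.756 0.120
outer loop
vertex -0.463 0.678 -0.514
vertex -1.801 1.94 -1.296
vertex -0.741 0.85 -0.108
endloop
endfacet
facet normal 0.549 -0.565 0.616
outer loop
vertex -0.463 0.678 -0.514
vertex -0.741 0.85 -0.108
vertex -0.95 0.355 -0.376
endloop
endfacet
facet normal -0.550 0.565 -0.615
outer loop
vertex -1.801 1.94 -1.296
vertex -2.01 1.445 -1.564
vertex -2.236 1.739 -1.092
endloop
endfacet
facet normal -0.016 0.729 0.684
outer loop
vertex -1.801 1.94 -1.296
vertex -2.236 1.739 -1.092
vertex -0.741 0.85 -0.108
endloop
endfacet
facet normal -0.016 0.729 0.684
outer loop
vertex -0.741 0.85 -0.108
vertex -2.236 1.739 -1.092
vertex -1.176 0.649 0.096
endloop
endfacet
facet normal 0.550 -0.565 0.615
outer loop
vertex -0.741 0.85 -0.108
vertex -1.176 0.649 0.096
vertex -0.95 0.355 -0.376
endloop
endfacet
facet normal -0.550 0.565 -0.615
outer loop
vertex -2.236 1.739 -1.092
vertex -2.01 1.445 -1.564
vertex -2.501 1.317 -1.243
endloop
endfacet
facet normal -0.663 0.154 0.733
outer loop
vertex -2.236 1.739 -1.092
vertex -2.501 1.317 -1.243
vertex -1.176 0.649 0.096
endloop
endfacet
facet normal -0.663 0.153 0.733
outer loop
vertex -1.176 0.649 0.096
vertex -2.501 1.317 -1.243
vertex -1.44 0.227 -0.055
endloop
endfacet
facet normal 0.550 -0.564 0.615
outer loop
vertex -1.176 0.649 0.096
vertex -1.44 0.227 -0.055
vertex -0.95 0.355 -0.376
endloop
endfacet
facet normal -0.550 0.565 -0.615
outer loop
vertex -2.501 1.317 -1.243
vertex -2.01 1.445 -1.564
vertex -2.396 0.991 -1.636
endloop
endfacet
facet normal -0.811 -0.538 0.230
outer loop
vertex -2.501 1.317 -1.243
vertex -2.396 0.991 -1.636
vertex -1.44 0.227 -0.055
endloop
endfacet
facet normal -0.811 -0.537 0.231
outer loop
vertex -1.44 0.227 -0.055
vertex -2.396 0.991 -1.636
vertex -1.336 -0.099 -0.448
endloop
endfacet
facet normal 0.550 -0.565 0.615
outer loop
vertex -1.44 0.227 -0.055
vertex -1.336 -0.099 -0.448
vertex -0.95 0.355 -0.376
endloop
endfacet
facet normal -0.550 0.565 -0.616
outer loop
vertex -2.396 0.991 -1.636
vertex -2.01 1.445 -1.564
vertex -2.001 1.007 -1.974
endloop
endfacet
facet normal -0.348 -0.825 -0.446
outer loop
vertex -2.396 0.991 -1.636
vertex -2.001 1.007 -1.974
vertex -1.336 -0.099 -0.448
endloop
endfacet
facet normal -0.348 -0.825 -0.446
outer loop
vertex -1.336 -0.099 -0.448
vertex -2.001 1.007 -1.974
vertex -0.94 -0.083 -0.786
endloop
endfacet
facet normal 0.549 -0.564 0.616
outer loop
vertex -1.336 -0.099 -0.448
vertex -0.94 -0.083 -0.786
vertex -0.95 0.355 -0.376
endloop
endfacet
facet normal -0.550 0.565 -0.615
outer loop
vertex -2.001 1.007 -1.974
vertex -2.01 1.445 -1.564
vertex -1.612 1.353 -2.004
endloop
endfacet
facet normal 0.376 -0.491 -0.786
outer loop
vertex -2.001 1.007 -1.974
vertex -1.612 1.353 -2.004
vertex -0.94 -0.083 -0.786
endloop
endfacet
facet normal 0.377 -0.490 -0.786
outer loop
vertex -0.94 -0.083 -0.786
vertex -1.612 1.353 -2.004
vertex -0.552 0.263 -0.816
endloop
endfacet
facet normal 0.550 -0.564 0.616
outer loop
vertex -0.94 -0.083 -0.786
vertex -0.552 0.263 -0.816
vertex -0.95 0.355 -0.376
endloop
endfacet
facet normal -0.550 0.565 -0.616
outer loop
vertex -1.612 1.353 -2.004
vertex -2.01 1.445 -1.564
vertex -1.524 1.768 -1.702
endloop
endfacet
facet normal 0.818 0.215 -0.533
outer loop
vertex -1.612 1.353 -2.004
vertex -1.524 1.768 -1.702
vertex -0.552 0.263 -0.816
endloop
endfacet
facet normal 0.818 0.214 -0.534
outer loop
vertex -0.552 0.263 -0.816
vertex -1.524 1.768 -1.702
vertex -0.463 0.678 -0.514
endloop
endfacet
facet normal 0.549 -0.565 0.615
outer loop
vertex -0.552 0.263 -0.816
vertex -0.463 0.678 -0.514
vertex -0.95 0.355 -0.376
endloop
endfacet

endsolid


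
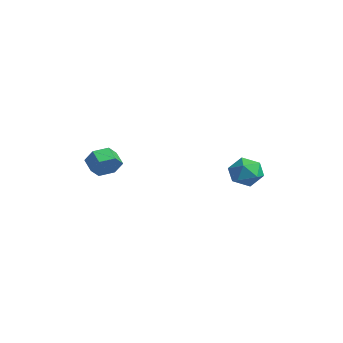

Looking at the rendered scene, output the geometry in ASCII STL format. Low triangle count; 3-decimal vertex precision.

solid 
facet normal 0.114 0.951 0.289
outer loop
vertex 3.724 4.875 2.315
vertex 2.778 4.788 2.976
vertex 3.817 4.53 3.415
endloop
endfacet
facet normal 0.745 0.651 0.141
outer loop
vertex 3.724 4.875 2.315
vertex 3.817 4.53 3.415
vertex 4.433 4.004 2.59
endloop
endfacet
facet normal 0.730 0.425 -0.535
outer loop
vertex 3.724 4.875 2.315
vertex 4.433 4.004 2.59
vertex 3.776 3.937 1.641
endloop
endfacet
facet normal 0.089 0.584 -0.807
outer loop
vertex 3.724 4.875 2.315
vertex 3.776 3.937 1.641
vertex 2.753 4.421 1.879
endloop
endfacet
facet normal -0.291 0.909 -0.298
outer loop
vertex 3.724 4.875 2.315
vertex 2.753 4.421 1.879
vertex 2.778 4.788 2.976
endloop
endfacet
facet normal 0.823 0.082 0.562
outer loop
vertex 4.433 4.004 2.59
vertex 3.817 4.53 3.415
vertex 3.927 3.379 3.421
endloop
endfacet
facet normal -0.198 0.565 0.801
outer loop
vertex 3.817 4.53 3.415
vertex 2.778 4.788 2.976
vertex 2.904 3.863 3.659
endloop
endfacet
facet normal -0.855 0.497 -0.147
outer loop
vertex 2.778 4.788 2.976
vertex 2.753 4.421 1.879
vertex 2.247 3.796 2.71
endloop
endfacet
facet normal -0.239 -0.028 -0.971
outer loop
vertex 2.753 4.421 1.879
vertex 3.776 3.937 1.641
vertex 2.863 3.27 1.885
endloop
endfacet
facet normal 0.798 -0.284 -0.532
outer loop
vertex 3.776 3.937 1.641
vertex 4.433 4.004 2.59
vertex 3.902 3.012 2.324
endloop
endfacet
facet normal -0.089 -0.584 0.807
outer loop
vertex 2.956 2.925 2.985
vertex 3.927 3.379 3.421
vertex 2.904 3.863 3.659
endloop
endfacet
facet normal -0.730 -0.425 0.535
outer loop
vertex 2.956 2.925 2.985
vertex 2.904 3.863 3.659
vertex 2.247 3.796 2.71
endloop
endfacet
facet normal -0.745 -0.651 -0.141
outer loop
vertex 2.956 2.925 2.985
vertex 2.247 3.796 2.71
vertex 2.863 3.27 1.885
endloop
endfacet
facet normal -0.114 -0.951 -0.289
outer loop
vertex 2.956 2.925 2.985
vertex 2.863 3.27 1.885
vertex 3.902 3.012 2.324
endloop
endfacet
facet normal 0.291 -0.909 0.298
outer loop
vertex 2.956 2.925 2.985
vertex 3.902 3.012 2.324
vertex 3.927 3.379 3.421
endloop
endfacet
facet normal 0.239 0.028 0.971
outer loop
vertex 2.904 3.863 3.659
vertex 3.927 3.379 3.421
vertex 3.817 4.53 3.415
endloop
endfacet
facet normal -0.798 0.284 0.532
outer loop
vertex 2.247 3.796 2.71
vertex 2.904 3.863 3.659
vertex 2.778 4.788 2.976
endloop
endfacet
facet normal -0.823 -0.082 -0.562
outer loop
vertex 2.863 3.27 1.885
vertex 2.247 3.796 2.71
vertex 2.753 4.421 1.879
endloop
endfacet
facet normal 0.198 -0.565 -0.801
outer loop
vertex 3.902 3.012 2.324
vertex 2.863 3.27 1.885
vertex 3.776 3.937 1.641
endloop
endfacet
facet normal 0.855 -0.497 0.147
outer loop
vertex 3.927 3.379 3.421
vertex 3.902 3.012 2.324
vertex 4.433 4.004 2.59
endloop
endfacet
facet normal 0.856 -0.026 -0.517
outer loop
vertex 1.344 -3.441 4.316
vertex 0.859 -3.734 3.528
vertex 0.988 -2.787 3.694
endloop
endfacet
facet normal 0.366 0.738 0.567
outer loop
vertex 1.344 -3.441 4.316
vertex 0.988 -2.787 3.694
vertex 0.446 -3.413 4.859
endloop
endfacet
facet normal 0.366 0.738 0.567
outer loop
vertex 0.446 -3.413 4.859
vertex 0.988 -2.787 3.694
vertex 0.09 -2.759 4.237
endloop
endfacet
facet normal -0.855 0.026 0.517
outer loop
vertex 0.446 -3.413 4.859
vertex 0.09 -2.759 4.237
vertex -0.039 -3.706 4.072
endloop
endfacet
facet normal 0.855 -0.026 -0.517
outer loop
vertex 0.988 -2.787 3.694
vertex 0.859 -3.734 3.528
vertex 0.503 -3.08 2.907
endloop
endfacet
facet normal -0.135 0.953 -0.272
outer loop
vertex 0.988 -2.787 3.694
vertex 0.503 -3.08 2.907
vertex 0.09 -2.759 4.237
endloop
endfacet
facet normal -0.135 0.953 -0.272
outer loop
vertex 0.09 -2.759 4.237
vertex 0.503 -3.08 2.907
vertex -0.395 -3.052 3.45
endloop
endfacet
facet normal -0.855 0.026 0.517
outer loop
vertex 0.09 -2.759 4.237
vertex -0.395 -3.052 3.45
vertex -0.039 -3.706 4.072
endloop
endfacet
facet normal 0.855 -0.026 -0.517
outer loop
vertex 0.503 -3.08 2.907
vertex 0.859 -3.734 3.528
vertex 0.374 -4.027 2.741
endloop
endfacet
facet normal -0.500 0.215 -0.839
outer loop
vertex 0.503 -3.08 2.907
vertex 0.374 -4.027 2.741
vertex -0.395 -3.052 3.45
endloop
endfacet
facet normal -0.500 0.215 -0.839
outer loop
vertex -0.395 -3.052 3.45
vertex 0.374 -4.027 2.741
vertex -0.524 -3.999 3.284
endloop
endfacet
facet normal -0.856 0.026 0.517
outer loop
vertex -0.395 -3.052 3.45
vertex -0.524 -3.999 3.284
vertex -0.039 -3.706 4.072
endloop
endfacet
facet normal 0.855 -0.026 -0.517
outer loop
vertex 0.374 -4.027 2.741
vertex 0.859 -3.734 3.528
vertex 0.73 -4.681 3.363
endloop
endfacet
facet normal -0.366 -0.738 -0.567
outer loop
vertex 0.374 -4.027 2.741
vertex 0.73 -4.681 3.363
vertex -0.524 -3.999 3.284
endloop
endfacet
facet normal -0.366 -0.738 -0.567
outer loop
vertex -0.524 -3.999 3.284
vertex 0.73 -4.681 3.363
vertex -0.168 -4.653 3.906
endloop
endfacet
facet normal -0.856 0.026 0.517
outer loop
vertex -0.524 -3.999 3.284
vertex -0.168 -4.653 3.906
vertex -0.039 -3.706 4.072
endloop
endfacet
facet normal 0.855 -0.026 -0.517
outer loop
vertex 0.73 -4.681 3.363
vertex 0.859 -3.734 3.528
vertex 1.215 -4.388 4.15
endloop
endfacet
facet normal 0.135 -0.953 0.272
outer loop
vertex 0.73 -4.681 3.363
vertex 1.215 -4.388 4.15
vertex -0.168 -4.653 3.906
endloop
endfacet
facet normal 0.135 -0.953 0.272
outer loop
vertex -0.168 -4.653 3.906
vertex 1.215 -4.388 4.15
vertex 0.317 -4.36 4.693
endloop
endfacet
facet normal -0.855 0.026 0.517
outer loop
vertex -0.168 -4.653 3.906
vertex 0.317 -4.36 4.693
vertex -0.039 -3.706 4.072
endloop
endfacet
facet normal 0.856 -0.026 -0.517
outer loop
vertex 1.215 -4.388 4.15
vertex 0.859 -3.734 3.528
vertex 1.344 -3.441 4.316
endloop
endfacet
facet normal 0.500 -0.215 0.839
outer loop
vertex 1.215 -4.388 4.15
vertex 1.344 -3.441 4.316
vertex 0.317 -4.36 4.693
endloop
endfacet
facet normal 0.500 -0.215 0.839
outer loop
vertex 0.317 -4.36 4.693
vertex 1.344 -3.441 4.316
vertex 0.446 -3.413 4.859
endloop
endfacet
facet normal -0.855 0.026 0.517
outer loop
vertex 0.317 -4.36 4.693
vertex 0.446 -3.413 4.859
vertex -0.039 -3.706 4.072
endloop
endfacet

endsolid


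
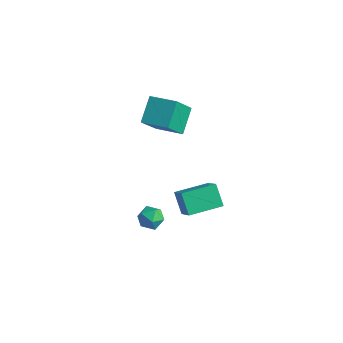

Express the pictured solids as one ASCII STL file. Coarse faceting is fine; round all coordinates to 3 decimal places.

solid 
facet normal -0.959 -0.226 -0.170
outer loop
vertex -2.526 0.495 4.365
vertex -2.534 1.781 2.705
vertex -2.026 -0.846 3.324
endloop
endfacet
facet normal 0.003 -0.612 0.791
outer loop
vertex -0.386 -0.461 3.615
vertex -2.526 0.495 4.365
vertex -2.026 -0.846 3.324
endloop
endfacet
facet normal -0.959 -0.226 -0.170
outer loop
vertex -2.026 -0.846 3.324
vertex -2.534 1.781 2.705
vertex -2.034 0.44 1.664
endloop
endfacet
facet normal 0.282 -0.758 -0.588
outer loop
vertex -2.034 0.44 1.664
vertex -0.386 -0.461 3.615
vertex -2.026 -0.846 3.324
endloop
endfacet
facet normal -0.282 0.758 0.588
outer loop
vertex -2.526 0.495 4.365
vertex -0.894 2.166 2.996
vertex -2.534 1.781 2.705
endloop
endfacet
facet normal 0.003 -0.612 0.791
outer loop
vertex -0.886 0.88 4.656
vertex -2.526 0.495 4.365
vertex -0.386 -0.461 3.615
endloop
endfacet
facet normal -0.282 0.758 0.588
outer loop
vertex -0.886 0.88 4.656
vertex -0.894 2.166 2.996
vertex -2.526 0.495 4.365
endloop
endfacet
facet normal -0.003 0.612 -0.791
outer loop
vertex -2.534 1.781 2.705
vertex -0.894 2.166 2.996
vertex -2.034 0.44 1.664
endloop
endfacet
facet normal 0.282 -0.758 -0.588
outer loop
vertex -0.394 0.825 1.955
vertex -0.386 -0.461 3.615
vertex -2.034 0.44 1.664
endloop
endfacet
facet normal -0.003 0.612 -0.791
outer loop
vertex -2.034 0.44 1.664
vertex -0.894 2.166 2.996
vertex -0.394 0.825 1.955
endloop
endfacet
facet normal 0.959 0.226 0.170
outer loop
vertex -0.394 0.825 1.955
vertex -0.886 0.88 4.656
vertex -0.386 -0.461 3.615
endloop
endfacet
facet normal 0.959 0.226 0.170
outer loop
vertex -0.894 2.166 2.996
vertex -0.886 0.88 4.656
vertex -0.394 0.825 1.955
endloop
endfacet
facet normal -0.646 0.328 0.690
outer loop
vertex 0.53 -0.408 -2.083
vertex 1.582 1.37 -1.943
vertex -0.724 0.459 -3.669
endloop
endfacet
facet normal -0.508 -0.859 -0.067
outer loop
vertex 0.238 -0.03 -4.697
vertex 0.53 -0.408 -2.083
vertex -0.724 0.459 -3.669
endloop
endfacet
facet normal -0.646 0.328 0.689
outer loop
vertex -0.724 0.459 -3.669
vertex 1.582 1.37 -1.943
vertex 0.328 2.236 -3.53
endloop
endfacet
facet normal -0.570 0.394 -0.721
outer loop
vertex 0.328 2.236 -3.53
vertex 0.238 -0.03 -4.697
vertex -0.724 0.459 -3.669
endloop
endfacet
facet normal 0.570 -0.394 0.721
outer loop
vertex 0.53 -0.408 -2.083
vertex 2.544 0.881 -2.971
vertex 1.582 1.37 -1.943
endloop
endfacet
facet normal -0.508 -0.859 -0.067
outer loop
vertex 1.492 -0.896 -3.11
vertex 0.53 -0.408 -2.083
vertex 0.238 -0.03 -4.697
endloop
endfacet
facet normal 0.570 -0.394 0.721
outer loop
vertex 1.492 -0.896 -3.11
vertex 2.544 0.881 -2.971
vertex 0.53 -0.408 -2.083
endloop
endfacet
facet normal 0.508 0.859 0.067
outer loop
vertex 1.582 1.37 -1.943
vertex 2.544 0.881 -2.971
vertex 0.328 2.236 -3.53
endloop
endfacet
facet normal -0.570 0.394 -0.721
outer loop
vertex 1.29 1.748 -4.557
vertex 0.238 -0.03 -4.697
vertex 0.328 2.236 -3.53
endloop
endfacet
facet normal 0.508 0.859 0.068
outer loop
vertex 0.328 2.236 -3.53
vertex 2.544 0.881 -2.971
vertex 1.29 1.748 -4.557
endloop
endfacet
facet normal 0.646 -0.328 -0.689
outer loop
vertex 1.29 1.748 -4.557
vertex 1.492 -0.896 -3.11
vertex 0.238 -0.03 -4.697
endloop
endfacet
facet normal 0.645 -0.328 -0.690
outer loop
vertex 2.544 0.881 -2.971
vertex 1.492 -0.896 -3.11
vertex 1.29 1.748 -4.557
endloop
endfacet
facet normal -0.190 0.696 0.692
outer loop
vertex -0.383 -1.135 -3.744
vertex -1.04 -1.597 -3.46
vertex -0.264 -1.713 -3.13
endloop
endfacet
facet normal 0.506 0.675 0.537
outer loop
vertex -0.383 -1.135 -3.744
vertex -0.264 -1.713 -3.13
vertex 0.304 -1.638 -3.76
endloop
endfacet
facet normal 0.580 0.798 -0.162
outer loop
vertex -0.383 -1.135 -3.744
vertex 0.304 -1.638 -3.76
vertex -0.121 -1.475 -4.479
endloop
endfacet
facet normal -0.070 0.896 -0.439
outer loop
vertex -0.383 -1.135 -3.744
vertex -0.121 -1.475 -4.479
vertex -0.952 -1.449 -4.294
endloop
endfacet
facet normal -0.547 0.833 0.090
outer loop
vertex -0.383 -1.135 -3.744
vertex -0.952 -1.449 -4.294
vertex -1.04 -1.597 -3.46
endloop
endfacet
facet normal 0.742 0.015 0.671
outer loop
vertex 0.304 -1.638 -3.76
vertex -0.264 -1.713 -3.13
vertex 0.072 -2.411 -3.486
endloop
endfacet
facet normal -0.385 0.049 0.922
outer loop
vertex -0.264 -1.713 -3.13
vertex -1.04 -1.597 -3.46
vertex -0.759 -2.385 -3.301
endloop
endfacet
facet normal -0.961 0.270 -0.054
outer loop
vertex -1.04 -1.597 -3.46
vertex -0.952 -1.449 -4.294
vertex -1.184 -2.222 -4.02
endloop
endfacet
facet normal -0.191 0.372 -0.909
outer loop
vertex -0.952 -1.449 -4.294
vertex -0.121 -1.475 -4.479
vertex -0.616 -2.147 -4.65
endloop
endfacet
facet normal 0.861 0.214 -0.461
outer loop
vertex -0.121 -1.475 -4.479
vertex 0.304 -1.638 -3.76
vertex 0.16 -2.263 -4.32
endloop
endfacet
facet normal 0.070 -0.896 0.439
outer loop
vertex -0.497 -2.725 -4.036
vertex 0.072 -2.411 -3.486
vertex -0.759 -2.385 -3.301
endloop
endfacet
facet normal -0.580 -0.798 0.162
outer loop
vertex -0.497 -2.725 -4.036
vertex -0.759 -2.385 -3.301
vertex -1.184 -2.222 -4.02
endloop
endfacet
facet normal -0.506 -0.675 -0.537
outer loop
vertex -0.497 -2.725 -4.036
vertex -1.184 -2.222 -4.02
vertex -0.616 -2.147 -4.65
endloop
endfacet
facet normal 0.190 -0.696 -0.692
outer loop
vertex -0.497 -2.725 -4.036
vertex -0.616 -2.147 -4.65
vertex 0.16 -2.263 -4.32
endloop
endfacet
facet normal 0.547 -0.833 -0.090
outer loop
vertex -0.497 -2.725 -4.036
vertex 0.16 -2.263 -4.32
vertex 0.072 -2.411 -3.486
endloop
endfacet
facet normal 0.191 -0.372 0.909
outer loop
vertex -0.759 -2.385 -3.301
vertex 0.072 -2.411 -3.486
vertex -0.264 -1.713 -3.13
endloop
endfacet
facet normal -0.861 -0.214 0.461
outer loop
vertex -1.184 -2.222 -4.02
vertex -0.759 -2.385 -3.301
vertex -1.04 -1.597 -3.46
endloop
endfacet
facet normal -0.742 -0.015 -0.671
outer loop
vertex -0.616 -2.147 -4.65
vertex -1.184 -2.222 -4.02
vertex -0.952 -1.449 -4.294
endloop
endfacet
facet normal 0.385 -0.049 -0.922
outer loop
vertex 0.16 -2.263 -4.32
vertex -0.616 -2.147 -4.65
vertex -0.121 -1.475 -4.479
endloop
endfacet
facet normal 0.961 -0.270 0.054
outer loop
vertex 0.072 -2.411 -3.486
vertex 0.16 -2.263 -4.32
vertex 0.304 -1.638 -3.76
endloop
endfacet

endsolid


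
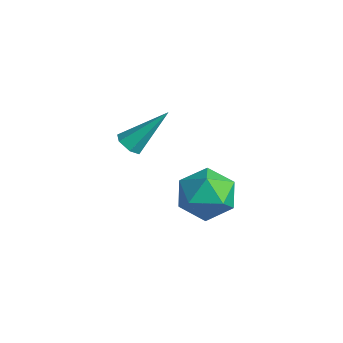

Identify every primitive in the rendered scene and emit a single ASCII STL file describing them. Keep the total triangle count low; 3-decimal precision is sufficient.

solid 
facet normal -0.226 -0.678 -0.699
outer loop
vertex -2.788 -1.247 -3.948
vertex -3.261 -1.412 -3.635
vertex -3.308 -0.983 -4.036
endloop
endfacet
facet normal 0.456 0.725 -0.517
outer loop
vertex -2.788 -1.247 -3.948
vertex -3.308 -0.983 -4.036
vertex -2.779 0.032 -2.145
endloop
endfacet
facet normal -0.226 -0.678 -0.699
outer loop
vertex -3.308 -0.983 -4.036
vertex -3.261 -1.412 -3.635
vertex -3.78 -1.148 -3.723
endloop
endfacet
facet normal -0.487 0.819 -0.303
outer loop
vertex -3.308 -0.983 -4.036
vertex -3.78 -1.148 -3.723
vertex -2.779 0.032 -2.145
endloop
endfacet
facet normal -0.226 -0.677 -0.700
outer loop
vertex -3.78 -1.148 -3.723
vertex -3.261 -1.412 -3.635
vertex -3.733 -1.578 -3.322
endloop
endfacet
facet normal -0.891 0.253 0.376
outer loop
vertex -3.78 -1.148 -3.723
vertex -3.733 -1.578 -3.322
vertex -2.779 0.032 -2.145
endloop
endfacet
facet normal -0.225 -0.679 -0.699
outer loop
vertex -3.733 -1.578 -3.322
vertex -3.261 -1.412 -3.635
vertex -3.213 -1.842 -3.233
endloop
endfacet
facet normal -0.351 -0.408 0.843
outer loop
vertex -3.733 -1.578 -3.322
vertex -3.213 -1.842 -3.233
vertex -2.779 0.032 -2.145
endloop
endfacet
facet normal -0.226 -0.679 -0.699
outer loop
vertex -3.213 -1.842 -3.233
vertex -3.261 -1.412 -3.635
vertex -2.741 -1.677 -3.546
endloop
endfacet
facet normal 0.593 -0.503 0.629
outer loop
vertex -3.213 -1.842 -3.233
vertex -2.741 -1.677 -3.546
vertex -2.779 0.032 -2.145
endloop
endfacet
facet normal -0.226 -0.678 -0.699
outer loop
vertex -2.741 -1.677 -3.546
vertex -3.261 -1.412 -3.635
vertex -2.788 -1.247 -3.948
endloop
endfacet
facet normal 0.997 0.063 -0.049
outer loop
vertex -2.741 -1.677 -3.546
vertex -2.788 -1.247 -3.948
vertex -2.779 0.032 -2.145
endloop
endfacet
facet normal -0.828 -0.551 -0.102
outer loop
vertex 0.009 -0.907 -3.908
vertex 0.673 -1.854 -4.18
vertex 0.387 -1.634 -3.048
endloop
endfacet
facet normal -0.925 -0.033 0.379
outer loop
vertex 0.009 -0.907 -3.908
vertex 0.387 -1.634 -3.048
vertex 0.412 -0.458 -2.885
endloop
endfacet
facet normal -0.804 0.592 0.057
outer loop
vertex 0.009 -0.907 -3.908
vertex 0.412 -0.458 -2.885
vertex 0.714 0.05 -3.916
endloop
endfacet
facet normal -0.632 0.460 -0.624
outer loop
vertex 0.009 -0.907 -3.908
vertex 0.714 0.05 -3.916
vertex 0.875 -0.813 -4.716
endloop
endfacet
facet normal -0.647 -0.246 -0.722
outer loop
vertex 0.009 -0.907 -3.908
vertex 0.875 -0.813 -4.716
vertex 0.673 -1.854 -4.18
endloop
endfacet
facet normal -0.437 -0.114 0.892
outer loop
vertex 0.412 -0.458 -2.885
vertex 0.387 -1.634 -3.048
vertex 1.325 -1.127 -2.524
endloop
endfacet
facet normal -0.280 -0.953 0.114
outer loop
vertex 0.387 -1.634 -3.048
vertex 0.673 -1.854 -4.18
vertex 1.486 -1.99 -3.324
endloop
endfacet
facet normal 0.014 -0.460 -0.888
outer loop
vertex 0.673 -1.854 -4.18
vertex 0.875 -0.813 -4.716
vertex 1.788 -1.482 -4.355
endloop
endfacet
facet normal 0.038 0.683 -0.729
outer loop
vertex 0.875 -0.813 -4.716
vertex 0.714 0.05 -3.916
vertex 1.813 -0.306 -4.192
endloop
endfacet
facet normal -0.241 0.897 0.371
outer loop
vertex 0.714 0.05 -3.916
vertex 0.412 -0.458 -2.885
vertex 1.527 -0.086 -3.06
endloop
endfacet
facet normal 0.632 -0.460 0.624
outer loop
vertex 2.191 -1.033 -3.332
vertex 1.325 -1.127 -2.524
vertex 1.486 -1.99 -3.324
endloop
endfacet
facet normal 0.804 -0.592 -0.057
outer loop
vertex 2.191 -1.033 -3.332
vertex 1.486 -1.99 -3.324
vertex 1.788 -1.482 -4.355
endloop
endfacet
facet normal 0.925 0.033 -0.379
outer loop
vertex 2.191 -1.033 -3.332
vertex 1.788 -1.482 -4.355
vertex 1.813 -0.306 -4.192
endloop
endfacet
facet normal 0.828 0.551 0.102
outer loop
vertex 2.191 -1.033 -3.332
vertex 1.813 -0.306 -4.192
vertex 1.527 -0.086 -3.06
endloop
endfacet
facet normal 0.647 0.246 0.722
outer loop
vertex 2.191 -1.033 -3.332
vertex 1.527 -0.086 -3.06
vertex 1.325 -1.127 -2.524
endloop
endfacet
facet normal -0.038 -0.683 0.729
outer loop
vertex 1.486 -1.99 -3.324
vertex 1.325 -1.127 -2.524
vertex 0.387 -1.634 -3.048
endloop
endfacet
facet normal 0.241 -0.897 -0.371
outer loop
vertex 1.788 -1.482 -4.355
vertex 1.486 -1.99 -3.324
vertex 0.673 -1.854 -4.18
endloop
endfacet
facet normal 0.437 0.114 -0.892
outer loop
vertex 1.813 -0.306 -4.192
vertex 1.788 -1.482 -4.355
vertex 0.875 -0.813 -4.716
endloop
endfacet
facet normal 0.280 0.953 -0.114
outer loop
vertex 1.527 -0.086 -3.06
vertex 1.813 -0.306 -4.192
vertex 0.714 0.05 -3.916
endloop
endfacet
facet normal -0.014 0.460 0.888
outer loop
vertex 1.325 -1.127 -2.524
vertex 1.527 -0.086 -3.06
vertex 0.412 -0.458 -2.885
endloop
endfacet

endsolid


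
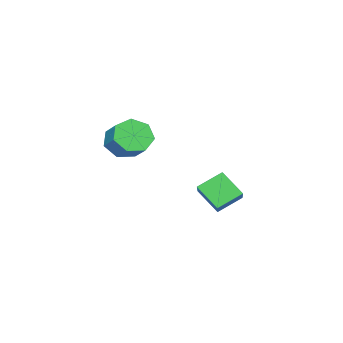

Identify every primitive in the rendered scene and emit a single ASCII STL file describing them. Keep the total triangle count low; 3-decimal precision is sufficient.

solid 
facet normal -0.676 0.516 0.526
outer loop
vertex 3.198 1.059 -1.9
vertex 3.207 1.936 -2.749
vertex 1.849 0.207 -2.797
endloop
endfacet
facet normal -0.008 -0.719 0.695
outer loop
vertex 2.613 -0.376 -3.391
vertex 3.198 1.059 -1.9
vertex 1.849 0.207 -2.797
endloop
endfacet
facet normal -0.676 0.516 0.527
outer loop
vertex 1.849 0.207 -2.797
vertex 3.207 1.936 -2.749
vertex 1.858 1.084 -3.645
endloop
endfacet
facet normal -0.737 -0.466 -0.490
outer loop
vertex 1.858 1.084 -3.645
vertex 2.613 -0.376 -3.391
vertex 1.849 0.207 -2.797
endloop
endfacet
facet normal 0.737 0.466 0.490
outer loop
vertex 3.198 1.059 -1.9
vertex 3.971 1.353 -3.343
vertex 3.207 1.936 -2.749
endloop
endfacet
facet normal -0.007 -0.719 0.695
outer loop
vertex 3.962 0.476 -2.495
vertex 3.198 1.059 -1.9
vertex 2.613 -0.376 -3.391
endloop
endfacet
facet normal 0.737 0.466 0.490
outer loop
vertex 3.962 0.476 -2.495
vertex 3.971 1.353 -3.343
vertex 3.198 1.059 -1.9
endloop
endfacet
facet normal 0.008 0.719 -0.695
outer loop
vertex 3.207 1.936 -2.749
vertex 3.971 1.353 -3.343
vertex 1.858 1.084 -3.645
endloop
endfacet
facet normal -0.737 -0.466 -0.489
outer loop
vertex 2.622 0.501 -4.24
vertex 2.613 -0.376 -3.391
vertex 1.858 1.084 -3.645
endloop
endfacet
facet normal 0.008 0.719 -0.695
outer loop
vertex 1.858 1.084 -3.645
vertex 3.971 1.353 -3.343
vertex 2.622 0.501 -4.24
endloop
endfacet
facet normal 0.676 -0.516 -0.526
outer loop
vertex 2.622 0.501 -4.24
vertex 3.962 0.476 -2.495
vertex 2.613 -0.376 -3.391
endloop
endfacet
facet normal 0.676 -0.516 -0.526
outer loop
vertex 3.971 1.353 -3.343
vertex 3.962 0.476 -2.495
vertex 2.622 0.501 -4.24
endloop
endfacet
facet normal -0.427 -0.707 -0.563
outer loop
vertex 3.312 -3.497 -2.119
vertex 2.726 -3.603 -1.541
vertex 2.725 -3.086 -2.19
endloop
endfacet
facet normal 0.391 0.417 -0.821
outer loop
vertex 3.312 -3.497 -2.119
vertex 2.725 -3.086 -2.19
vertex 3.799 -2.691 -1.478
endloop
endfacet
facet normal 0.391 0.417 -0.821
outer loop
vertex 3.799 -2.691 -1.478
vertex 2.725 -3.086 -2.19
vertex 3.212 -2.28 -1.549
endloop
endfacet
facet normal 0.428 0.708 0.562
outer loop
vertex 3.799 -2.691 -1.478
vertex 3.212 -2.28 -1.549
vertex 3.214 -2.797 -0.899
endloop
endfacet
facet normal -0.427 -0.708 -0.563
outer loop
vertex 2.725 -3.086 -2.19
vertex 2.726 -3.603 -1.541
vertex 2.139 -3.065 -1.772
endloop
endfacet
facet normal -0.394 0.706 -0.588
outer loop
vertex 2.725 -3.086 -2.19
vertex 2.139 -3.065 -1.772
vertex 3.212 -2.28 -1.549
endloop
endfacet
facet normal -0.394 0.706 -0.589
outer loop
vertex 3.212 -2.28 -1.549
vertex 2.139 -3.065 -1.772
vertex 2.626 -2.258 -1.131
endloop
endfacet
facet normal 0.427 0.708 0.562
outer loop
vertex 3.212 -2.28 -1.549
vertex 2.626 -2.258 -1.131
vertex 3.214 -2.797 -0.899
endloop
endfacet
facet normal -0.427 -0.708 -0.563
outer loop
vertex 2.139 -3.065 -1.772
vertex 2.726 -3.603 -1.541
vertex 1.995 -3.449 -1.18
endloop
endfacet
facet normal -0.882 0.464 0.086
outer loop
vertex 2.139 -3.065 -1.772
vertex 1.995 -3.449 -1.18
vertex 2.626 -2.258 -1.131
endloop
endfacet
facet normal -0.882 0.464 0.086
outer loop
vertex 2.626 -2.258 -1.131
vertex 1.995 -3.449 -1.18
vertex 2.482 -2.642 -0.538
endloop
endfacet
facet normal 0.427 0.708 0.562
outer loop
vertex 2.626 -2.258 -1.131
vertex 2.482 -2.642 -0.538
vertex 3.214 -2.797 -0.899
endloop
endfacet
facet normal -0.427 -0.708 -0.562
outer loop
vertex 1.995 -3.449 -1.18
vertex 2.726 -3.603 -1.541
vertex 2.402 -3.949 -0.859
endloop
endfacet
facet normal -0.706 -0.128 0.696
outer loop
vertex 1.995 -3.449 -1.18
vertex 2.402 -3.949 -0.859
vertex 2.482 -2.642 -0.538
endloop
endfacet
facet normal -0.705 -0.128 0.697
outer loop
vertex 2.482 -2.642 -0.538
vertex 2.402 -3.949 -0.859
vertex 2.889 -3.142 -0.218
endloop
endfacet
facet normal 0.427 0.708 0.563
outer loop
vertex 2.482 -2.642 -0.538
vertex 2.889 -3.142 -0.218
vertex 3.214 -2.797 -0.899
endloop
endfacet
facet normal -0.428 -0.708 -0.562
outer loop
vertex 2.402 -3.949 -0.859
vertex 2.726 -3.603 -1.541
vertex 3.053 -4.189 -1.052
endloop
endfacet
facet normal 0.002 -0.623 0.782
outer loop
vertex 2.402 -3.949 -0.859
vertex 3.053 -4.189 -1.052
vertex 2.889 -3.142 -0.218
endloop
endfacet
facet normal 0.001 -0.623 0.782
outer loop
vertex 2.889 -3.142 -0.218
vertex 3.053 -4.189 -1.052
vertex 3.54 -3.383 -0.411
endloop
endfacet
facet normal 0.429 0.707 0.563
outer loop
vertex 2.889 -3.142 -0.218
vertex 3.54 -3.383 -0.411
vertex 3.214 -2.797 -0.899
endloop
endfacet
facet normal -0.428 -0.708 -0.562
outer loop
vertex 3.053 -4.189 -1.052
vertex 2.726 -3.603 -1.541
vertex 3.458 -3.988 -1.613
endloop
endfacet
facet normal 0.708 -0.649 0.278
outer loop
vertex 3.053 -4.189 -1.052
vertex 3.458 -3.988 -1.613
vertex 3.54 -3.383 -0.411
endloop
endfacet
facet normal 0.708 -0.649 0.279
outer loop
vertex 3.54 -3.383 -0.411
vertex 3.458 -3.988 -1.613
vertex 3.945 -3.182 -0.971
endloop
endfacet
facet normal 0.428 0.707 0.563
outer loop
vertex 3.54 -3.383 -0.411
vertex 3.945 -3.182 -0.971
vertex 3.214 -2.797 -0.899
endloop
endfacet
facet normal -0.427 -0.707 -0.563
outer loop
vertex 3.458 -3.988 -1.613
vertex 2.726 -3.603 -1.541
vertex 3.312 -3.497 -2.119
endloop
endfacet
facet normal 0.881 -0.186 -0.435
outer loop
vertex 3.458 -3.988 -1.613
vertex 3.312 -3.497 -2.119
vertex 3.945 -3.182 -0.971
endloop
endfacet
facet normal 0.881 -0.187 -0.435
outer loop
vertex 3.945 -3.182 -0.971
vertex 3.312 -3.497 -2.119
vertex 3.799 -2.691 -1.478
endloop
endfacet
facet normal 0.428 0.708 0.562
outer loop
vertex 3.945 -3.182 -0.971
vertex 3.799 -2.691 -1.478
vertex 3.214 -2.797 -0.899
endloop
endfacet

endsolid


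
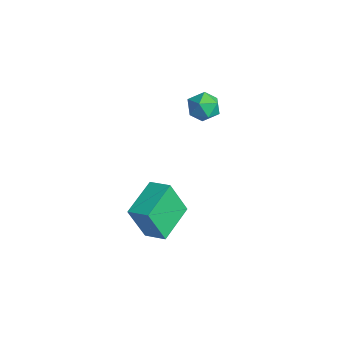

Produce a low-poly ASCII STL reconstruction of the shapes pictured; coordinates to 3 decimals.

solid 
facet normal -0.647 0.734 -0.206
outer loop
vertex -2.005 1.641 3.231
vertex -2.373 1.475 3.795
vertex -1.86 1.94 3.84
endloop
endfacet
facet normal 0.008 0.897 -0.442
outer loop
vertex -2.005 1.641 3.231
vertex -1.86 1.94 3.84
vertex -1.345 1.731 3.425
endloop
endfacet
facet normal 0.210 0.389 -0.897
outer loop
vertex -2.005 1.641 3.231
vertex -1.345 1.731 3.425
vertex -1.539 1.138 3.122
endloop
endfacet
facet normal -0.318 -0.090 -0.944
outer loop
vertex -2.005 1.641 3.231
vertex -1.539 1.138 3.122
vertex -2.175 0.979 3.351
endloop
endfacet
facet normal -0.847 0.124 -0.516
outer loop
vertex -2.005 1.641 3.231
vertex -2.175 0.979 3.351
vertex -2.373 1.475 3.795
endloop
endfacet
facet normal 0.452 0.884 0.116
outer loop
vertex -1.345 1.731 3.425
vertex -1.86 1.94 3.84
vertex -1.305 1.621 4.109
endloop
endfacet
facet normal -0.606 0.621 0.497
outer loop
vertex -1.86 1.94 3.84
vertex -2.373 1.475 3.795
vertex -1.941 1.462 4.338
endloop
endfacet
facet normal -0.930 -0.367 -0.005
outer loop
vertex -2.373 1.475 3.795
vertex -2.175 0.979 3.351
vertex -2.135 0.869 4.035
endloop
endfacet
facet normal -0.072 -0.714 -0.697
outer loop
vertex -2.175 0.979 3.351
vertex -1.539 1.138 3.122
vertex -1.62 0.66 3.62
endloop
endfacet
facet normal 0.782 0.061 -0.621
outer loop
vertex -1.539 1.138 3.122
vertex -1.345 1.731 3.425
vertex -1.107 1.125 3.665
endloop
endfacet
facet normal 0.318 0.090 0.944
outer loop
vertex -1.475 0.959 4.229
vertex -1.305 1.621 4.109
vertex -1.941 1.462 4.338
endloop
endfacet
facet normal -0.210 -0.389 0.897
outer loop
vertex -1.475 0.959 4.229
vertex -1.941 1.462 4.338
vertex -2.135 0.869 4.035
endloop
endfacet
facet normal -0.008 -0.897 0.442
outer loop
vertex -1.475 0.959 4.229
vertex -2.135 0.869 4.035
vertex -1.62 0.66 3.62
endloop
endfacet
facet normal 0.647 -0.734 0.206
outer loop
vertex -1.475 0.959 4.229
vertex -1.62 0.66 3.62
vertex -1.107 1.125 3.665
endloop
endfacet
facet normal 0.847 -0.124 0.516
outer loop
vertex -1.475 0.959 4.229
vertex -1.107 1.125 3.665
vertex -1.305 1.621 4.109
endloop
endfacet
facet normal 0.072 0.714 0.697
outer loop
vertex -1.941 1.462 4.338
vertex -1.305 1.621 4.109
vertex -1.86 1.94 3.84
endloop
endfacet
facet normal -0.782 -0.061 0.621
outer loop
vertex -2.135 0.869 4.035
vertex -1.941 1.462 4.338
vertex -2.373 1.475 3.795
endloop
endfacet
facet normal -0.452 -0.884 -0.116
outer loop
vertex -1.62 0.66 3.62
vertex -2.135 0.869 4.035
vertex -2.175 0.979 3.351
endloop
endfacet
facet normal 0.606 -0.621 -0.497
outer loop
vertex -1.107 1.125 3.665
vertex -1.62 0.66 3.62
vertex -1.539 1.138 3.122
endloop
endfacet
facet normal 0.930 0.367 0.005
outer loop
vertex -1.305 1.621 4.109
vertex -1.107 1.125 3.665
vertex -1.345 1.731 3.425
endloop
endfacet
facet normal -0.857 -0.422 -0.295
outer loop
vertex -1.042 -2.237 -0.174
vertex -1.864 -0.855 0.236
vertex -0.813 -1.658 -1.669
endloop
endfacet
facet normal 0.495 -0.833 -0.247
outer loop
vertex -0.016 -1.265 -1.396
vertex -1.042 -2.237 -0.174
vertex -0.813 -1.658 -1.669
endloop
endfacet
facet normal -0.857 -0.423 -0.295
outer loop
vertex -0.813 -1.658 -1.669
vertex -1.864 -0.855 0.236
vertex -1.635 -0.276 -1.26
endloop
endfacet
facet normal 0.140 0.357 -0.924
outer loop
vertex -1.635 -0.276 -1.26
vertex -0.016 -1.265 -1.396
vertex -0.813 -1.658 -1.669
endloop
endfacet
facet normal -0.140 -0.357 0.923
outer loop
vertex -1.042 -2.237 -0.174
vertex -1.067 -0.462 0.509
vertex -1.864 -0.855 0.236
endloop
endfacet
facet normal 0.495 -0.833 -0.247
outer loop
vertex -0.245 -1.844 0.1
vertex -1.042 -2.237 -0.174
vertex -0.016 -1.265 -1.396
endloop
endfacet
facet normal -0.141 -0.357 0.923
outer loop
vertex -0.245 -1.844 0.1
vertex -1.067 -0.462 0.509
vertex -1.042 -2.237 -0.174
endloop
endfacet
facet normal -0.495 0.833 0.247
outer loop
vertex -1.864 -0.855 0.236
vertex -1.067 -0.462 0.509
vertex -1.635 -0.276 -1.26
endloop
endfacet
facet normal 0.141 0.358 -0.923
outer loop
vertex -0.838 0.117 -0.986
vertex -0.016 -1.265 -1.396
vertex -1.635 -0.276 -1.26
endloop
endfacet
facet normal -0.495 0.833 0.247
outer loop
vertex -1.635 -0.276 -1.26
vertex -1.067 -0.462 0.509
vertex -0.838 0.117 -0.986
endloop
endfacet
facet normal 0.857 0.422 0.295
outer loop
vertex -0.838 0.117 -0.986
vertex -0.245 -1.844 0.1
vertex -0.016 -1.265 -1.396
endloop
endfacet
facet normal 0.857 0.422 0.295
outer loop
vertex -1.067 -0.462 0.509
vertex -0.245 -1.844 0.1
vertex -0.838 0.117 -0.986
endloop
endfacet

endsolid
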